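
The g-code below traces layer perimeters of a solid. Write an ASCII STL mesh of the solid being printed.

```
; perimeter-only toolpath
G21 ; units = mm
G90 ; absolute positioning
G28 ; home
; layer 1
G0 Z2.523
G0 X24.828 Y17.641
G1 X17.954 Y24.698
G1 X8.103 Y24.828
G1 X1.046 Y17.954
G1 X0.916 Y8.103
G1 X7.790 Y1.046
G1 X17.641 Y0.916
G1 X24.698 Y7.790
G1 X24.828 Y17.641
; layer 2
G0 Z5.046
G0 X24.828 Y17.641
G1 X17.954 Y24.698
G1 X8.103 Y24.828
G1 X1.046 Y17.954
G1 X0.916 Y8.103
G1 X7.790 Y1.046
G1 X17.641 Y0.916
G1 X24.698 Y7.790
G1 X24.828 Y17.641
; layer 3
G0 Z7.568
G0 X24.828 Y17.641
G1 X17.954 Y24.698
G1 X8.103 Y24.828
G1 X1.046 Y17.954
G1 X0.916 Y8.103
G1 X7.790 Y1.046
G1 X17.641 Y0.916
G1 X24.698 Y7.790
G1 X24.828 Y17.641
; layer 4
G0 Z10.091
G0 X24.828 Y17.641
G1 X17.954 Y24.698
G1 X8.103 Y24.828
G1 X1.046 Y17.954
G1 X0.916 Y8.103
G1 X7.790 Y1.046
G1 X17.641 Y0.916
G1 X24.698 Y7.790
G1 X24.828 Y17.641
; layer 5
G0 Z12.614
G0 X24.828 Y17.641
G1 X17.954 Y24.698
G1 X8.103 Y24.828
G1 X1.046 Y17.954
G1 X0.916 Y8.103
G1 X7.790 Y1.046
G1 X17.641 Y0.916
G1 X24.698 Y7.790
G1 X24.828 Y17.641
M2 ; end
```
solid part
  facet normal 0.0000 0.0000 -1.0000
    outer loop
      vertex 8.103 24.828 0.000
      vertex 17.954 24.698 0.000
      vertex 24.828 17.641 0.000
    endloop
  endfacet
  facet normal 0.0000 0.0000 -1.0000
    outer loop
      vertex 1.046 17.954 0.000
      vertex 8.103 24.828 0.000
      vertex 24.828 17.641 0.000
    endloop
  endfacet
  facet normal 0.0000 0.0000 -1.0000
    outer loop
      vertex 0.916 8.103 0.000
      vertex 1.046 17.954 0.000
      vertex 24.828 17.641 0.000
    endloop
  endfacet
  facet normal 0.0000 0.0000 -1.0000
    outer loop
      vertex 7.790 1.046 0.000
      vertex 0.916 8.103 0.000
      vertex 24.828 17.641 0.000
    endloop
  endfacet
  facet normal 0.0000 0.0000 -1.0000
    outer loop
      vertex 17.641 0.916 0.000
      vertex 7.790 1.046 0.000
      vertex 24.828 17.641 0.000
    endloop
  endfacet
  facet normal 0.0000 0.0000 -1.0000
    outer loop
      vertex 24.698 7.790 0.000
      vertex 17.641 0.916 0.000
      vertex 24.828 17.641 0.000
    endloop
  endfacet
  facet normal 0.0000 0.0000 1.0000
    outer loop
      vertex 24.828 17.641 12.614
      vertex 17.954 24.698 12.614
      vertex 8.103 24.828 12.614
    endloop
  endfacet
  facet normal 0.0000 0.0000 1.0000
    outer loop
      vertex 24.828 17.641 12.614
      vertex 8.103 24.828 12.614
      vertex 1.046 17.954 12.614
    endloop
  endfacet
  facet normal 0.0000 0.0000 1.0000
    outer loop
      vertex 24.828 17.641 12.614
      vertex 1.046 17.954 12.614
      vertex 0.916 8.103 12.614
    endloop
  endfacet
  facet normal 0.0000 0.0000 1.0000
    outer loop
      vertex 24.828 17.641 12.614
      vertex 0.916 8.103 12.614
      vertex 7.790 1.046 12.614
    endloop
  endfacet
  facet normal 0.0000 0.0000 1.0000
    outer loop
      vertex 24.828 17.641 12.614
      vertex 7.790 1.046 12.614
      vertex 17.641 0.916 12.614
    endloop
  endfacet
  facet normal 0.0000 0.0000 1.0000
    outer loop
      vertex 24.828 17.641 12.614
      vertex 17.641 0.916 12.614
      vertex 24.698 7.790 12.614
    endloop
  endfacet
  facet normal 0.7163 0.6978 0.0000
    outer loop
      vertex 24.828 17.641 0.000
      vertex 17.954 24.698 0.000
      vertex 17.954 24.698 12.614
    endloop
  endfacet
  facet normal 0.7163 0.6978 0.0000
    outer loop
      vertex 24.828 17.641 0.000
      vertex 17.954 24.698 12.614
      vertex 24.828 17.641 12.614
    endloop
  endfacet
  facet normal 0.0132 0.9999 0.0000
    outer loop
      vertex 17.954 24.698 0.000
      vertex 8.103 24.828 0.000
      vertex 8.103 24.828 12.614
    endloop
  endfacet
  facet normal 0.0132 0.9999 0.0000
    outer loop
      vertex 17.954 24.698 0.000
      vertex 8.103 24.828 12.614
      vertex 17.954 24.698 12.614
    endloop
  endfacet
  facet normal -0.6978 0.7163 0.0000
    outer loop
      vertex 8.103 24.828 0.000
      vertex 1.046 17.954 0.000
      vertex 1.046 17.954 12.614
    endloop
  endfacet
  facet normal -0.6978 0.7163 0.0000
    outer loop
      vertex 8.103 24.828 0.000
      vertex 1.046 17.954 12.614
      vertex 8.103 24.828 12.614
    endloop
  endfacet
  facet normal -0.9999 0.0132 0.0000
    outer loop
      vertex 1.046 17.954 0.000
      vertex 0.916 8.103 0.000
      vertex 0.916 8.103 12.614
    endloop
  endfacet
  facet normal -0.9999 0.0132 0.0000
    outer loop
      vertex 1.046 17.954 0.000
      vertex 0.916 8.103 12.614
      vertex 1.046 17.954 12.614
    endloop
  endfacet
  facet normal -0.7163 -0.6978 0.0000
    outer loop
      vertex 0.916 8.103 0.000
      vertex 7.790 1.046 0.000
      vertex 7.790 1.046 12.614
    endloop
  endfacet
  facet normal -0.7163 -0.6978 0.0000
    outer loop
      vertex 0.916 8.103 0.000
      vertex 7.790 1.046 12.614
      vertex 0.916 8.103 12.614
    endloop
  endfacet
  facet normal -0.0132 -0.9999 0.0000
    outer loop
      vertex 7.790 1.046 0.000
      vertex 17.641 0.916 0.000
      vertex 17.641 0.916 12.614
    endloop
  endfacet
  facet normal -0.0132 -0.9999 0.0000
    outer loop
      vertex 7.790 1.046 0.000
      vertex 17.641 0.916 12.614
      vertex 7.790 1.046 12.614
    endloop
  endfacet
  facet normal 0.6978 -0.7163 0.0000
    outer loop
      vertex 17.641 0.916 0.000
      vertex 24.698 7.790 0.000
      vertex 24.698 7.790 12.614
    endloop
  endfacet
  facet normal 0.6978 -0.7163 0.0000
    outer loop
      vertex 17.641 0.916 0.000
      vertex 24.698 7.790 12.614
      vertex 17.641 0.916 12.614
    endloop
  endfacet
  facet normal 0.9999 -0.0132 0.0000
    outer loop
      vertex 24.698 7.790 0.000
      vertex 24.828 17.641 0.000
      vertex 24.828 17.641 12.614
    endloop
  endfacet
  facet normal 0.9999 -0.0132 0.0000
    outer loop
      vertex 24.698 7.790 0.000
      vertex 24.828 17.641 12.614
      vertex 24.698 7.790 12.614
    endloop
  endfacet
endsolid part

The G0 Z moves step by Δz≈2.523 mm. Every layer's G1 loop is the same polygon, so the solid is a straight extrusion of it from z=0 to z≈12.6. Closing with flat bottom and top caps and triangulating gives 28 facets — a regular 8-sided prism (a cylinder approximated with 8 flat sides), circumscribed radius ≈ 12.9 mm, height ≈ 12.6 mm.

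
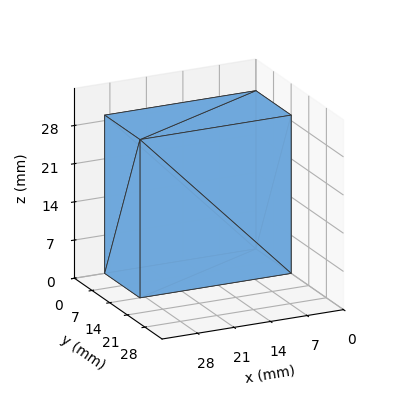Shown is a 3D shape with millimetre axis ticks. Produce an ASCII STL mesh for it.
Reading the render: the shape is a rectangular box, roughly 29 × 14 mm footprint and 29 mm tall (dimensions read to the nearest mm from the axis ticks). For the STL, each face is triangulated and given an outward normal.

solid part
  facet normal 0.0000 0.0000 -1.0000
    outer loop
      vertex 29.000 14.000 0.000
      vertex 29.000 0.000 0.000
      vertex 0.000 0.000 0.000
    endloop
  endfacet
  facet normal 0.0000 0.0000 -1.0000
    outer loop
      vertex 0.000 14.000 0.000
      vertex 29.000 14.000 0.000
      vertex 0.000 0.000 0.000
    endloop
  endfacet
  facet normal 0.0000 0.0000 1.0000
    outer loop
      vertex 0.000 0.000 29.000
      vertex 29.000 0.000 29.000
      vertex 29.000 14.000 29.000
    endloop
  endfacet
  facet normal 0.0000 0.0000 1.0000
    outer loop
      vertex 0.000 0.000 29.000
      vertex 29.000 14.000 29.000
      vertex 0.000 14.000 29.000
    endloop
  endfacet
  facet normal 0.0000 -1.0000 0.0000
    outer loop
      vertex 0.000 0.000 0.000
      vertex 29.000 0.000 0.000
      vertex 29.000 0.000 29.000
    endloop
  endfacet
  facet normal 0.0000 -1.0000 0.0000
    outer loop
      vertex 0.000 0.000 0.000
      vertex 29.000 0.000 29.000
      vertex 0.000 0.000 29.000
    endloop
  endfacet
  facet normal 0.0000 1.0000 0.0000
    outer loop
      vertex 29.000 14.000 29.000
      vertex 29.000 14.000 0.000
      vertex 0.000 14.000 0.000
    endloop
  endfacet
  facet normal 0.0000 1.0000 0.0000
    outer loop
      vertex 0.000 14.000 29.000
      vertex 29.000 14.000 29.000
      vertex 0.000 14.000 0.000
    endloop
  endfacet
  facet normal -1.0000 0.0000 0.0000
    outer loop
      vertex 0.000 14.000 29.000
      vertex 0.000 14.000 0.000
      vertex 0.000 0.000 0.000
    endloop
  endfacet
  facet normal -1.0000 0.0000 0.0000
    outer loop
      vertex 0.000 0.000 29.000
      vertex 0.000 14.000 29.000
      vertex 0.000 0.000 0.000
    endloop
  endfacet
  facet normal 1.0000 0.0000 0.0000
    outer loop
      vertex 29.000 0.000 0.000
      vertex 29.000 14.000 0.000
      vertex 29.000 14.000 29.000
    endloop
  endfacet
  facet normal 1.0000 0.0000 0.0000
    outer loop
      vertex 29.000 0.000 0.000
      vertex 29.000 14.000 29.000
      vertex 29.000 0.000 29.000
    endloop
  endfacet
endsolid part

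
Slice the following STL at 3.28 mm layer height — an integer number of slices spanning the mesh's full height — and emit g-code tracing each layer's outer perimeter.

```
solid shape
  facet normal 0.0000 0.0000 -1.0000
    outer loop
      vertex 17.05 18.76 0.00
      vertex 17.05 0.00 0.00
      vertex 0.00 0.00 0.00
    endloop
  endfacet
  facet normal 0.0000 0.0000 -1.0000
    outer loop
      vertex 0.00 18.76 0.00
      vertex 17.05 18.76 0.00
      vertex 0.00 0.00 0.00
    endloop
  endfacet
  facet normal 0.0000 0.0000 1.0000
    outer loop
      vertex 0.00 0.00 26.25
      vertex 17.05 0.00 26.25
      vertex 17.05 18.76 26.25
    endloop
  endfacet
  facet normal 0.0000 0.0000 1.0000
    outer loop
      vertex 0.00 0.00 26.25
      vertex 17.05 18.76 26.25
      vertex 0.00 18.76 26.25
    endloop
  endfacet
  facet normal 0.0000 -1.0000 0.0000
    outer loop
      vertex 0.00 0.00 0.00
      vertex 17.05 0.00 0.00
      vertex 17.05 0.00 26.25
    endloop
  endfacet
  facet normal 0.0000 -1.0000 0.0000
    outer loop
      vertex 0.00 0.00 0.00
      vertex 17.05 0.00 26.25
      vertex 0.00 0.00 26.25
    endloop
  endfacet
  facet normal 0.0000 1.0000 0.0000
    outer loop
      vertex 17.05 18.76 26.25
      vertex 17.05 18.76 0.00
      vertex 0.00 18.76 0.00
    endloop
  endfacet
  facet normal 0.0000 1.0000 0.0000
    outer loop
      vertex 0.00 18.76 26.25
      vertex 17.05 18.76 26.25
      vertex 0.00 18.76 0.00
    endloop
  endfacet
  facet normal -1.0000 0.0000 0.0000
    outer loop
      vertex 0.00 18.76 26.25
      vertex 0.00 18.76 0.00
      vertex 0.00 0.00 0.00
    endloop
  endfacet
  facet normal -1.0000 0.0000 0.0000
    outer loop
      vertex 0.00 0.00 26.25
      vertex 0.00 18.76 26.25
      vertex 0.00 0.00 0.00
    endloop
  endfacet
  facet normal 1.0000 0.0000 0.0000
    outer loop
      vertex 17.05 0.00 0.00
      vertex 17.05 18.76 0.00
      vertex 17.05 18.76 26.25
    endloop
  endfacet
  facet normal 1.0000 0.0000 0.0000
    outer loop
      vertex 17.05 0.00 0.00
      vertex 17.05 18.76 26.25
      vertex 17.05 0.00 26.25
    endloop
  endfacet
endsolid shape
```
; perimeter-only toolpath
G21 ; units = mm
G90 ; absolute positioning
G28 ; home
; layer 1
G0 Z3.28
G0 X0.00 Y0.00
G1 X17.05 Y0.00
G1 X17.05 Y18.76
G1 X0.00 Y18.76
G1 X0.00 Y0.00
; layer 2
G0 Z6.56
G0 X0.00 Y0.00
G1 X17.05 Y0.00
G1 X17.05 Y18.76
G1 X0.00 Y18.76
G1 X0.00 Y0.00
; layer 3
G0 Z9.84
G0 X0.00 Y0.00
G1 X17.05 Y0.00
G1 X17.05 Y18.76
G1 X0.00 Y18.76
G1 X0.00 Y0.00
; layer 4
G0 Z13.12
G0 X0.00 Y0.00
G1 X17.05 Y0.00
G1 X17.05 Y18.76
G1 X0.00 Y18.76
G1 X0.00 Y0.00
; layer 5
G0 Z16.41
G0 X0.00 Y0.00
G1 X17.05 Y0.00
G1 X17.05 Y18.76
G1 X0.00 Y18.76
G1 X0.00 Y0.00
; layer 6
G0 Z19.69
G0 X0.00 Y0.00
G1 X17.05 Y0.00
G1 X17.05 Y18.76
G1 X0.00 Y18.76
G1 X0.00 Y0.00
; layer 7
G0 Z22.97
G0 X0.00 Y0.00
G1 X17.05 Y0.00
G1 X17.05 Y18.76
G1 X0.00 Y18.76
G1 X0.00 Y0.00
; layer 8
G0 Z26.25
G0 X0.00 Y0.00
G1 X17.05 Y0.00
G1 X17.05 Y18.76
G1 X0.00 Y18.76
G1 X0.00 Y0.00
M2 ; end

The solid is a rectangular box, roughly 17.1 × 18.8 mm footprint and 26.2 mm tall. Slicing at Δz = 3.28 mm — 8 equal slices spanning the solid's height, so layer i sits at z = i·h/8 — gives 8 non-empty perimeters. Each is a 4-segment closed polygon; G0 lifts to the layer z and rapids to the start vertex, then G1 traces the edges.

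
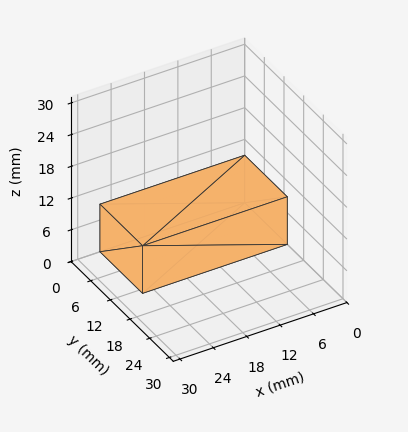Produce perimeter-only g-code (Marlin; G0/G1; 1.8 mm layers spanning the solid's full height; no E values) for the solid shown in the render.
Reading the render: the shape is a rectangular box, roughly 26 × 13 mm footprint and 9 mm tall (dimensions read to the nearest mm from the axis ticks). For the g-code, the solid's height is divided into equal slices at the stated Δz and each level perimeter traced with G1 moves after a G0 lift.

; perimeter-only toolpath
G21 ; units = mm
G90 ; absolute positioning
G28 ; home
; layer 1
G0 Z1.8
G0 X0.0 Y0.0
G1 X26.0 Y0.0
G1 X26.0 Y13.0
G1 X0.0 Y13.0
G1 X0.0 Y0.0
; layer 2
G0 Z3.6
G0 X0.0 Y0.0
G1 X26.0 Y0.0
G1 X26.0 Y13.0
G1 X0.0 Y13.0
G1 X0.0 Y0.0
; layer 3
G0 Z5.4
G0 X0.0 Y0.0
G1 X26.0 Y0.0
G1 X26.0 Y13.0
G1 X0.0 Y13.0
G1 X0.0 Y0.0
; layer 4
G0 Z7.2
G0 X0.0 Y0.0
G1 X26.0 Y0.0
G1 X26.0 Y13.0
G1 X0.0 Y13.0
G1 X0.0 Y0.0
; layer 5
G0 Z9.0
G0 X0.0 Y0.0
G1 X26.0 Y0.0
G1 X26.0 Y13.0
G1 X0.0 Y13.0
G1 X0.0 Y0.0
M2 ; end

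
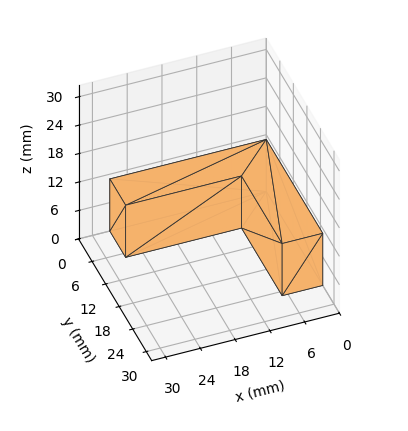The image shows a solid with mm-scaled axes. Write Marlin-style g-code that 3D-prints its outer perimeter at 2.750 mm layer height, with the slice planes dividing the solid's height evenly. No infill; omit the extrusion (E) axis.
Reading the render: the shape is an L-shaped prism: outer 27 × 25 mm, arm thicknesses ≈ 7 mm (horizontal) and 7 mm (vertical), extruded 11 mm in z (dimensions read to the nearest mm from the axis ticks). For the g-code, the solid's height is divided into equal slices at the stated Δz and each level perimeter traced with G1 moves after a G0 lift.

; perimeter-only toolpath
G21 ; units = mm
G90 ; absolute positioning
G28 ; home
; layer 1
G0 Z2.750
G0 X0.000 Y0.000
G1 X27.000 Y0.000
G1 X27.000 Y7.000
G1 X7.000 Y7.000
G1 X7.000 Y25.000
G1 X0.000 Y25.000
G1 X0.000 Y0.000
; layer 2
G0 Z5.500
G0 X0.000 Y0.000
G1 X27.000 Y0.000
G1 X27.000 Y7.000
G1 X7.000 Y7.000
G1 X7.000 Y25.000
G1 X0.000 Y25.000
G1 X0.000 Y0.000
; layer 3
G0 Z8.250
G0 X0.000 Y0.000
G1 X27.000 Y0.000
G1 X27.000 Y7.000
G1 X7.000 Y7.000
G1 X7.000 Y25.000
G1 X0.000 Y25.000
G1 X0.000 Y0.000
; layer 4
G0 Z11.000
G0 X0.000 Y0.000
G1 X27.000 Y0.000
G1 X27.000 Y7.000
G1 X7.000 Y7.000
G1 X7.000 Y25.000
G1 X0.000 Y25.000
G1 X0.000 Y0.000
M2 ; end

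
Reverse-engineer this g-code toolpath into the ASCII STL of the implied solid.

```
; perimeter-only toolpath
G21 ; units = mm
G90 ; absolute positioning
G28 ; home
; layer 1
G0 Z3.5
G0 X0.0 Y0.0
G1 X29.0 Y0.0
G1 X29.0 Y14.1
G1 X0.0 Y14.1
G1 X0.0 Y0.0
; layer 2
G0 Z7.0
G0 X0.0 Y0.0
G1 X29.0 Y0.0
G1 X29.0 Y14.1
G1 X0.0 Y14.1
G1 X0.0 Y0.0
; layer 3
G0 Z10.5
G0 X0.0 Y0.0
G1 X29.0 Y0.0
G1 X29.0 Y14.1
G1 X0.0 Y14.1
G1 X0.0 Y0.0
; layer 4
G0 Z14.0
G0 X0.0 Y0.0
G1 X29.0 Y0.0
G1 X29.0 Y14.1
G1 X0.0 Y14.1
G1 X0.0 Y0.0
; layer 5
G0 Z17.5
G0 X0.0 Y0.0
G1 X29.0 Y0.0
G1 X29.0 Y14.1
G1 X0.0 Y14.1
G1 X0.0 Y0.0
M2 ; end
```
solid part
  facet normal 0.0000 0.0000 -1.0000
    outer loop
      vertex 29.0 14.1 0.0
      vertex 29.0 0.0 0.0
      vertex 0.0 0.0 0.0
    endloop
  endfacet
  facet normal 0.0000 0.0000 -1.0000
    outer loop
      vertex 0.0 14.1 0.0
      vertex 29.0 14.1 0.0
      vertex 0.0 0.0 0.0
    endloop
  endfacet
  facet normal 0.0000 0.0000 1.0000
    outer loop
      vertex 0.0 0.0 17.5
      vertex 29.0 0.0 17.5
      vertex 29.0 14.1 17.5
    endloop
  endfacet
  facet normal 0.0000 0.0000 1.0000
    outer loop
      vertex 0.0 0.0 17.5
      vertex 29.0 14.1 17.5
      vertex 0.0 14.1 17.5
    endloop
  endfacet
  facet normal 0.0000 -1.0000 0.0000
    outer loop
      vertex 0.0 0.0 0.0
      vertex 29.0 0.0 0.0
      vertex 29.0 0.0 17.5
    endloop
  endfacet
  facet normal 0.0000 -1.0000 0.0000
    outer loop
      vertex 0.0 0.0 0.0
      vertex 29.0 0.0 17.5
      vertex 0.0 0.0 17.5
    endloop
  endfacet
  facet normal 0.0000 1.0000 0.0000
    outer loop
      vertex 29.0 14.1 17.5
      vertex 29.0 14.1 0.0
      vertex 0.0 14.1 0.0
    endloop
  endfacet
  facet normal 0.0000 1.0000 0.0000
    outer loop
      vertex 0.0 14.1 17.5
      vertex 29.0 14.1 17.5
      vertex 0.0 14.1 0.0
    endloop
  endfacet
  facet normal -1.0000 0.0000 0.0000
    outer loop
      vertex 0.0 14.1 17.5
      vertex 0.0 14.1 0.0
      vertex 0.0 0.0 0.0
    endloop
  endfacet
  facet normal -1.0000 0.0000 0.0000
    outer loop
      vertex 0.0 0.0 17.5
      vertex 0.0 14.1 17.5
      vertex 0.0 0.0 0.0
    endloop
  endfacet
  facet normal 1.0000 0.0000 0.0000
    outer loop
      vertex 29.0 0.0 0.0
      vertex 29.0 14.1 0.0
      vertex 29.0 14.1 17.5
    endloop
  endfacet
  facet normal 1.0000 0.0000 0.0000
    outer loop
      vertex 29.0 0.0 0.0
      vertex 29.0 14.1 17.5
      vertex 29.0 0.0 17.5
    endloop
  endfacet
endsolid part

The G0 Z moves step by Δz≈3.5 mm. Every layer's G1 loop is the same polygon, so the solid is a straight extrusion of it from z=0 to z≈17.5. Closing with flat bottom and top caps and triangulating gives 12 facets — a rectangular box, roughly 29 × 14.1 mm footprint and 17.5 mm tall.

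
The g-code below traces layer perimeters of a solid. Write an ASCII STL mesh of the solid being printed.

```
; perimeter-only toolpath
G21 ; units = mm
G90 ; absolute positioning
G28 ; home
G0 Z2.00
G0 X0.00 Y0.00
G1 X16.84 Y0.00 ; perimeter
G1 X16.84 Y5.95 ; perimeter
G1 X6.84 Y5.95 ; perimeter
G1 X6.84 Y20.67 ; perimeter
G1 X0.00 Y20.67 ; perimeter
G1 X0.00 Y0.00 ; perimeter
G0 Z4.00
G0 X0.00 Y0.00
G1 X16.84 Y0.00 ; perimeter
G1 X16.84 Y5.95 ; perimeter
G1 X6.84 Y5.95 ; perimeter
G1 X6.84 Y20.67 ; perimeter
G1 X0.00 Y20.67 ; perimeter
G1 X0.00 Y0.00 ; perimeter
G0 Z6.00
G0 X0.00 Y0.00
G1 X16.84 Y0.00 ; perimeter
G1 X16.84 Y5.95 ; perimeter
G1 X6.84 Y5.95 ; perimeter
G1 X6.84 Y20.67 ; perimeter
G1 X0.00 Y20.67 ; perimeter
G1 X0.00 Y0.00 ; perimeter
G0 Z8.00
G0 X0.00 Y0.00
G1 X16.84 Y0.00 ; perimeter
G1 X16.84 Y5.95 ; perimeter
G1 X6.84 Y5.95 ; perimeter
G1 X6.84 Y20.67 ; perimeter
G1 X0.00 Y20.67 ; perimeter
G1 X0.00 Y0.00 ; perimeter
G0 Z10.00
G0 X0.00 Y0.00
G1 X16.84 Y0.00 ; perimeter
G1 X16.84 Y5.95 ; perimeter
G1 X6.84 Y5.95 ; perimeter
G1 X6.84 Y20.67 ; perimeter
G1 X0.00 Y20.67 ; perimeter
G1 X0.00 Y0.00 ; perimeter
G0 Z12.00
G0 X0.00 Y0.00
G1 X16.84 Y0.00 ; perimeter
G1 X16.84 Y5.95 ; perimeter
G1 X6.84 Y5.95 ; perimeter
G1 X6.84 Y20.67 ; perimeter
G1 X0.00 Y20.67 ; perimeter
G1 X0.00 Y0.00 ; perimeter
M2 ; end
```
solid part
  facet normal 0.0000 0.0000 -1.0000
    outer loop
      vertex 16.84 5.95 0.00
      vertex 16.84 0.00 0.00
      vertex 0.00 0.00 0.00
    endloop
  endfacet
  facet normal 0.0000 0.0000 -1.0000
    outer loop
      vertex 6.84 5.95 0.00
      vertex 16.84 5.95 0.00
      vertex 0.00 0.00 0.00
    endloop
  endfacet
  facet normal 0.0000 0.0000 -1.0000
    outer loop
      vertex 6.84 20.67 0.00
      vertex 6.84 5.95 0.00
      vertex 0.00 0.00 0.00
    endloop
  endfacet
  facet normal 0.0000 0.0000 -1.0000
    outer loop
      vertex 0.00 20.67 0.00
      vertex 6.84 20.67 0.00
      vertex 0.00 0.00 0.00
    endloop
  endfacet
  facet normal 0.0000 0.0000 1.0000
    outer loop
      vertex 0.00 0.00 12.00
      vertex 16.84 0.00 12.00
      vertex 16.84 5.95 12.00
    endloop
  endfacet
  facet normal 0.0000 0.0000 1.0000
    outer loop
      vertex 0.00 0.00 12.00
      vertex 16.84 5.95 12.00
      vertex 6.84 5.95 12.00
    endloop
  endfacet
  facet normal 0.0000 0.0000 1.0000
    outer loop
      vertex 0.00 0.00 12.00
      vertex 6.84 5.95 12.00
      vertex 6.84 20.67 12.00
    endloop
  endfacet
  facet normal 0.0000 0.0000 1.0000
    outer loop
      vertex 0.00 0.00 12.00
      vertex 6.84 20.67 12.00
      vertex 0.00 20.67 12.00
    endloop
  endfacet
  facet normal 0.0000 -1.0000 0.0000
    outer loop
      vertex 0.00 0.00 0.00
      vertex 16.84 0.00 0.00
      vertex 16.84 0.00 12.00
    endloop
  endfacet
  facet normal 0.0000 -1.0000 0.0000
    outer loop
      vertex 0.00 0.00 0.00
      vertex 16.84 0.00 12.00
      vertex 0.00 0.00 12.00
    endloop
  endfacet
  facet normal 1.0000 0.0000 0.0000
    outer loop
      vertex 16.84 0.00 0.00
      vertex 16.84 5.95 0.00
      vertex 16.84 5.95 12.00
    endloop
  endfacet
  facet normal 1.0000 0.0000 0.0000
    outer loop
      vertex 16.84 0.00 0.00
      vertex 16.84 5.95 12.00
      vertex 16.84 0.00 12.00
    endloop
  endfacet
  facet normal 0.0000 1.0000 0.0000
    outer loop
      vertex 16.84 5.95 0.00
      vertex 6.84 5.95 0.00
      vertex 6.84 5.95 12.00
    endloop
  endfacet
  facet normal 0.0000 1.0000 0.0000
    outer loop
      vertex 16.84 5.95 0.00
      vertex 6.84 5.95 12.00
      vertex 16.84 5.95 12.00
    endloop
  endfacet
  facet normal 1.0000 0.0000 0.0000
    outer loop
      vertex 6.84 5.95 0.00
      vertex 6.84 20.67 0.00
      vertex 6.84 20.67 12.00
    endloop
  endfacet
  facet normal 1.0000 0.0000 0.0000
    outer loop
      vertex 6.84 5.95 0.00
      vertex 6.84 20.67 12.00
      vertex 6.84 5.95 12.00
    endloop
  endfacet
  facet normal 0.0000 1.0000 0.0000
    outer loop
      vertex 6.84 20.67 0.00
      vertex 0.00 20.67 0.00
      vertex 0.00 20.67 12.00
    endloop
  endfacet
  facet normal 0.0000 1.0000 0.0000
    outer loop
      vertex 6.84 20.67 0.00
      vertex 0.00 20.67 12.00
      vertex 6.84 20.67 12.00
    endloop
  endfacet
  facet normal -1.0000 0.0000 0.0000
    outer loop
      vertex 0.00 20.67 0.00
      vertex 0.00 0.00 0.00
      vertex 0.00 0.00 12.00
    endloop
  endfacet
  facet normal -1.0000 0.0000 0.0000
    outer loop
      vertex 0.00 20.67 0.00
      vertex 0.00 0.00 12.00
      vertex 0.00 20.67 12.00
    endloop
  endfacet
endsolid part

The G0 Z moves step by Δz≈2.00 mm. Every layer's G1 loop is the same polygon, so the solid is a straight extrusion of it from z=0 to z≈12. Closing with flat bottom and top caps and triangulating gives 20 facets — an L-shaped prism: outer 16.8 × 20.7 mm, arm thicknesses ≈ 5.95 mm (horizontal) and 6.84 mm (vertical), extruded 12 mm in z.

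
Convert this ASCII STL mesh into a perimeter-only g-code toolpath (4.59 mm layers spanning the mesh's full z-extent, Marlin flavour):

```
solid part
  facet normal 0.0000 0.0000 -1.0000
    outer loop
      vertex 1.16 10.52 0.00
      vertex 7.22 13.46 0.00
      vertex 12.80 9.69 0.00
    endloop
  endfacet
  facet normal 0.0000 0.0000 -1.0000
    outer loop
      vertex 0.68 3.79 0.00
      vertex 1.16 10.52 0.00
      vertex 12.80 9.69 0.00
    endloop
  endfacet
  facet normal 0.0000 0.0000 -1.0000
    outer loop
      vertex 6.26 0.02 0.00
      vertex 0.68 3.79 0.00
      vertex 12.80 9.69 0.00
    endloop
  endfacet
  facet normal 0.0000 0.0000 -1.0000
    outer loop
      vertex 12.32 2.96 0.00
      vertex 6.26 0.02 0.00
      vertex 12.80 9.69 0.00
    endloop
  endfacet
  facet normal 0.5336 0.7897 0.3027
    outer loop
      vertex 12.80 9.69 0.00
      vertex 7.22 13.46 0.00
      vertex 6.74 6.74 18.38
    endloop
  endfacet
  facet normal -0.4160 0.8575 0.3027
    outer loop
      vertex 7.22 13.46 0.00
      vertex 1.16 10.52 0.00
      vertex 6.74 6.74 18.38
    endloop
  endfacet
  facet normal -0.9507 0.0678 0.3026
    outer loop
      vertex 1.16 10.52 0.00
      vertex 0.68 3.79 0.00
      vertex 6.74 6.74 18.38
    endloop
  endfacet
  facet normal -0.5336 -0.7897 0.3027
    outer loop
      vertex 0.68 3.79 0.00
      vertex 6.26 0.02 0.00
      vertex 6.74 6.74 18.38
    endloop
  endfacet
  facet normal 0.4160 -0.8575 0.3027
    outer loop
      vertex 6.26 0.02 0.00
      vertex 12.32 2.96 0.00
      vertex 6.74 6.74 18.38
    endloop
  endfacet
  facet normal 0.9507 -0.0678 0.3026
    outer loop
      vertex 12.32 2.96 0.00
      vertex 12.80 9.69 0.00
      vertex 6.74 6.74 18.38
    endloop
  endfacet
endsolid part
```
; perimeter-only toolpath
G21 ; units = mm
G90 ; absolute positioning
G28 ; home
; layer 1
G0 Z4.59
G0 X11.29 Y8.95
G1 X7.10 Y11.78
G1 X2.55 Y9.57
G1 X2.20 Y4.53
G1 X6.38 Y1.70
G1 X10.93 Y3.90
G1 X11.29 Y8.95
; layer 2
G0 Z9.19
G0 X9.77 Y8.21
G1 X6.98 Y10.10
G1 X3.95 Y8.63
G1 X3.71 Y5.27
G1 X6.50 Y3.38
G1 X9.53 Y4.85
G1 X9.77 Y8.21
; layer 3
G0 Z13.79
G0 X8.25 Y7.48
G1 X6.86 Y8.42
G1 X5.34 Y7.68
G1 X5.22 Y6.00
G1 X6.62 Y5.06
G1 X8.13 Y5.79
G1 X8.25 Y7.48
M2 ; end

The solid is a regular 6-sided pyramid, base circumscribed radius ≈ 6.74 mm, apex at z ≈ 18.4 mm. Slicing at Δz = 4.59 mm — 4 equal slices spanning the solid's height, so layer i sits at z = i·h/4 — gives 3 non-empty perimeters. Each is a 6-segment closed polygon; G0 lifts to the layer z and rapids to the start vertex, then G1 traces the edges. The cross-section shrinks linearly with z (the slice at the apex is degenerate and omitted).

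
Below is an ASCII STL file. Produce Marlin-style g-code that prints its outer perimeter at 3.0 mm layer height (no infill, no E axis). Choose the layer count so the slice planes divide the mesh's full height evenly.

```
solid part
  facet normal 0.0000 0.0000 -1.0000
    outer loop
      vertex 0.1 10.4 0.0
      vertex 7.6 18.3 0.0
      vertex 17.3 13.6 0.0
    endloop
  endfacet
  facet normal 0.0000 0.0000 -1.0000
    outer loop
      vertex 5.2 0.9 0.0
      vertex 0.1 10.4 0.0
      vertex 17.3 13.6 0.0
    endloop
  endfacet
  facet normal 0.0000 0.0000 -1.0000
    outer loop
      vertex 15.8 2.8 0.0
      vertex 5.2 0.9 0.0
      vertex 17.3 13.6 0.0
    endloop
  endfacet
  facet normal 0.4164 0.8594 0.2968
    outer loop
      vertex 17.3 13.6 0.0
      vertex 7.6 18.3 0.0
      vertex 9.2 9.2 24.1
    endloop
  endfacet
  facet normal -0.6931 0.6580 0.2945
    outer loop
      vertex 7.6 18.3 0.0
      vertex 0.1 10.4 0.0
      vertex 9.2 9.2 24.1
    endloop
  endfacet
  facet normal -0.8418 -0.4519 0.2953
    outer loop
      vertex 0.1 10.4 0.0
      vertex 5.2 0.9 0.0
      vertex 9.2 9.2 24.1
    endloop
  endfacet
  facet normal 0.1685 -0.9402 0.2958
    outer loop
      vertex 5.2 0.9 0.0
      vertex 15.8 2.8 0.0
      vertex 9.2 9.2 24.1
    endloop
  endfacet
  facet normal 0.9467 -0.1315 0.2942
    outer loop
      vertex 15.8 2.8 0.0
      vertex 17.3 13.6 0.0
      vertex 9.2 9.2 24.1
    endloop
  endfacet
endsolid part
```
; perimeter-only toolpath
G21 ; units = mm
G90 ; absolute positioning
G28 ; home
; layer 1
G0 Z3.0
G0 X16.3 Y13.1
G1 X7.8 Y17.2
G1 X1.2 Y10.2
G1 X5.7 Y1.9
G1 X15.0 Y3.6
G1 X16.3 Y13.1
; layer 2
G0 Z6.0
G0 X15.3 Y12.5
G1 X8.0 Y16.0
G1 X2.4 Y10.1
G1 X6.2 Y3.0
G1 X14.2 Y4.4
G1 X15.3 Y12.5
; layer 3
G0 Z9.0
G0 X14.3 Y11.9
G1 X8.2 Y14.9
G1 X3.5 Y9.9
G1 X6.7 Y4.0
G1 X13.3 Y5.2
G1 X14.3 Y11.9
; layer 4
G0 Z12.1
G0 X13.2 Y11.4
G1 X8.4 Y13.8
G1 X4.6 Y9.8
G1 X7.2 Y5.0
G1 X12.5 Y6.0
G1 X13.2 Y11.4
; layer 5
G0 Z15.1
G0 X12.2 Y10.8
G1 X8.6 Y12.6
G1 X5.8 Y9.7
G1 X7.7 Y6.1
G1 X11.7 Y6.8
G1 X12.2 Y10.8
; layer 6
G0 Z18.1
G0 X11.2 Y10.3
G1 X8.8 Y11.5
G1 X6.9 Y9.5
G1 X8.2 Y7.1
G1 X10.8 Y7.6
G1 X11.2 Y10.3
; layer 7
G0 Z21.1
G0 X10.2 Y9.7
G1 X9.0 Y10.3
G1 X8.1 Y9.3
G1 X8.7 Y8.2
G1 X10.0 Y8.4
G1 X10.2 Y9.7
M2 ; end

The solid is a regular 5-sided pyramid, base circumscribed radius ≈ 9.2 mm, apex at z ≈ 24.1 mm. Slicing at Δz = 3.0 mm — 8 equal slices spanning the solid's height, so layer i sits at z = i·h/8 — gives 7 non-empty perimeters. Each is a 5-segment closed polygon; G0 lifts to the layer z and rapids to the start vertex, then G1 traces the edges. The cross-section shrinks linearly with z (the slice at the apex is degenerate and omitted).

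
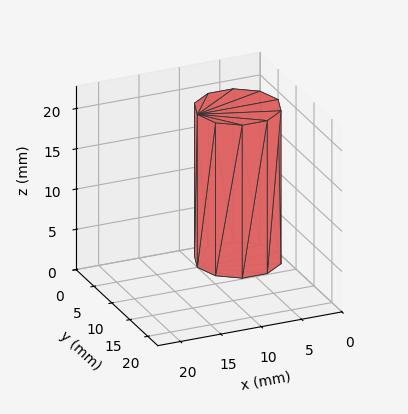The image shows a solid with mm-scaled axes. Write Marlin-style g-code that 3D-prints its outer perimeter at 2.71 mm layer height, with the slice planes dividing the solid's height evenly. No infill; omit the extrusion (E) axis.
Reading the render: the shape is a regular 10-sided prism (a cylinder approximated with 10 flat sides), circumscribed radius ≈ 5 mm, height ≈ 19 mm (dimensions read to the nearest mm from the axis ticks). For the g-code, the solid's height is divided into equal slices at the stated Δz and each level perimeter traced with G1 moves after a G0 lift.

; perimeter-only toolpath
G21 ; units = mm
G90 ; absolute positioning
G28 ; home
; layer 1
G0 Z2.71
G0 X10.00 Y5.00
G1 X9.05 Y7.94
G1 X6.55 Y9.76
G1 X3.45 Y9.76
G1 X0.95 Y7.94
G1 X0.00 Y5.00
G1 X0.95 Y2.06
G1 X3.45 Y0.24
G1 X6.55 Y0.24
G1 X9.05 Y2.06
G1 X10.00 Y5.00
; layer 2
G0 Z5.43
G0 X10.00 Y5.00
G1 X9.05 Y7.94
G1 X6.55 Y9.76
G1 X3.45 Y9.76
G1 X0.95 Y7.94
G1 X0.00 Y5.00
G1 X0.95 Y2.06
G1 X3.45 Y0.24
G1 X6.55 Y0.24
G1 X9.05 Y2.06
G1 X10.00 Y5.00
; layer 3
G0 Z8.14
G0 X10.00 Y5.00
G1 X9.05 Y7.94
G1 X6.55 Y9.76
G1 X3.45 Y9.76
G1 X0.95 Y7.94
G1 X0.00 Y5.00
G1 X0.95 Y2.06
G1 X3.45 Y0.24
G1 X6.55 Y0.24
G1 X9.05 Y2.06
G1 X10.00 Y5.00
; layer 4
G0 Z10.86
G0 X10.00 Y5.00
G1 X9.05 Y7.94
G1 X6.55 Y9.76
G1 X3.45 Y9.76
G1 X0.95 Y7.94
G1 X0.00 Y5.00
G1 X0.95 Y2.06
G1 X3.45 Y0.24
G1 X6.55 Y0.24
G1 X9.05 Y2.06
G1 X10.00 Y5.00
; layer 5
G0 Z13.57
G0 X10.00 Y5.00
G1 X9.05 Y7.94
G1 X6.55 Y9.76
G1 X3.45 Y9.76
G1 X0.95 Y7.94
G1 X0.00 Y5.00
G1 X0.95 Y2.06
G1 X3.45 Y0.24
G1 X6.55 Y0.24
G1 X9.05 Y2.06
G1 X10.00 Y5.00
; layer 6
G0 Z16.29
G0 X10.00 Y5.00
G1 X9.05 Y7.94
G1 X6.55 Y9.76
G1 X3.45 Y9.76
G1 X0.95 Y7.94
G1 X0.00 Y5.00
G1 X0.95 Y2.06
G1 X3.45 Y0.24
G1 X6.55 Y0.24
G1 X9.05 Y2.06
G1 X10.00 Y5.00
; layer 7
G0 Z19.00
G0 X10.00 Y5.00
G1 X9.05 Y7.94
G1 X6.55 Y9.76
G1 X3.45 Y9.76
G1 X0.95 Y7.94
G1 X0.00 Y5.00
G1 X0.95 Y2.06
G1 X3.45 Y0.24
G1 X6.55 Y0.24
G1 X9.05 Y2.06
G1 X10.00 Y5.00
M2 ; end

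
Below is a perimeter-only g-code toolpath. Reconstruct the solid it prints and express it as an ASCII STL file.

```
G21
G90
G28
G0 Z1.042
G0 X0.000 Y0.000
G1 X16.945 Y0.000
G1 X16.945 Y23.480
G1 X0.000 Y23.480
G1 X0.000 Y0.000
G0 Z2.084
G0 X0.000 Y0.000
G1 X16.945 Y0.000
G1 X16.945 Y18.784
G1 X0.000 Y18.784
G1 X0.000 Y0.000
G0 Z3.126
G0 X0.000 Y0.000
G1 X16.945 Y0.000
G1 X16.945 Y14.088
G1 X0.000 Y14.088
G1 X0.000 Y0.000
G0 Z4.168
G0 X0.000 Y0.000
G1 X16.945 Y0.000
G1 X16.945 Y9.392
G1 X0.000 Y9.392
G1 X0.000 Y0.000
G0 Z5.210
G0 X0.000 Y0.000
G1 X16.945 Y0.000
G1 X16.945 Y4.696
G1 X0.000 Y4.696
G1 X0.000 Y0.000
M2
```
solid part
  facet normal 0.0000 0.0000 -1.0000
    outer loop
      vertex 16.945 28.176 0.000
      vertex 16.945 0.000 0.000
      vertex 0.000 0.000 0.000
    endloop
  endfacet
  facet normal 0.0000 0.0000 -1.0000
    outer loop
      vertex 0.000 28.176 0.000
      vertex 16.945 28.176 0.000
      vertex 0.000 0.000 0.000
    endloop
  endfacet
  facet normal 0.0000 -1.0000 0.0000
    outer loop
      vertex 0.000 0.000 0.000
      vertex 16.945 0.000 0.000
      vertex 16.945 0.000 6.252
    endloop
  endfacet
  facet normal 0.0000 -1.0000 0.0000
    outer loop
      vertex 0.000 0.000 0.000
      vertex 16.945 0.000 6.252
      vertex 0.000 0.000 6.252
    endloop
  endfacet
  facet normal 0.0000 0.2166 0.9763
    outer loop
      vertex 0.000 0.000 6.252
      vertex 16.945 0.000 6.252
      vertex 16.945 28.176 0.000
    endloop
  endfacet
  facet normal 0.0000 0.2166 0.9763
    outer loop
      vertex 0.000 0.000 6.252
      vertex 16.945 28.176 0.000
      vertex 0.000 28.176 0.000
    endloop
  endfacet
  facet normal -1.0000 0.0000 0.0000
    outer loop
      vertex 0.000 0.000 6.252
      vertex 0.000 28.176 0.000
      vertex 0.000 0.000 0.000
    endloop
  endfacet
  facet normal 1.0000 0.0000 0.0000
    outer loop
      vertex 16.945 0.000 0.000
      vertex 16.945 28.176 0.000
      vertex 16.945 0.000 6.252
    endloop
  endfacet
endsolid part

The G0 Z moves step by Δz≈1.042 mm. The G1 loops shrink linearly with z, so the solid tapers from its base footprint up to z≈6.25. Closing with a flat bottom cap and the tapered top and triangulating gives 8 facets — a wedge (ramp): 16.9 × 28.2 mm base, rising to 6.25 mm along the y=0 edge and sloping linearly to z=0 at y=28.2.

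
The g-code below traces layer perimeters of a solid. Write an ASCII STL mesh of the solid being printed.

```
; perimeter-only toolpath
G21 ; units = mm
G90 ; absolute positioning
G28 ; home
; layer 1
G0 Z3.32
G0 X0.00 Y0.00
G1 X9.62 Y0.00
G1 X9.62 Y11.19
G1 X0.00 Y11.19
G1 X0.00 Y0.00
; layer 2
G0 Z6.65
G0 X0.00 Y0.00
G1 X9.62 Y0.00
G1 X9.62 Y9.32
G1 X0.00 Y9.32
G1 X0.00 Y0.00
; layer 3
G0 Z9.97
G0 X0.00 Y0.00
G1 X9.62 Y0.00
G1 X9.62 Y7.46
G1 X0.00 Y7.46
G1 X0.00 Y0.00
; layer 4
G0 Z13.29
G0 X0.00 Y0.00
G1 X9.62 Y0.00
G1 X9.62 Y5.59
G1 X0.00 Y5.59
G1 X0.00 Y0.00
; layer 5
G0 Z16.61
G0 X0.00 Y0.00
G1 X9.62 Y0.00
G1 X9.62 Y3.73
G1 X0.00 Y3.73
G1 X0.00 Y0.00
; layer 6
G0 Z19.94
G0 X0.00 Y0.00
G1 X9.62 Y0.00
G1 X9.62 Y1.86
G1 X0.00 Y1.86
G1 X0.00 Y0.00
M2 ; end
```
solid part
  facet normal 0.0000 0.0000 -1.0000
    outer loop
      vertex 9.62 13.05 0.00
      vertex 9.62 0.00 0.00
      vertex 0.00 0.00 0.00
    endloop
  endfacet
  facet normal 0.0000 0.0000 -1.0000
    outer loop
      vertex 0.00 13.05 0.00
      vertex 9.62 13.05 0.00
      vertex 0.00 0.00 0.00
    endloop
  endfacet
  facet normal 0.0000 -1.0000 0.0000
    outer loop
      vertex 0.00 0.00 0.00
      vertex 9.62 0.00 0.00
      vertex 9.62 0.00 23.26
    endloop
  endfacet
  facet normal 0.0000 -1.0000 0.0000
    outer loop
      vertex 0.00 0.00 0.00
      vertex 9.62 0.00 23.26
      vertex 0.00 0.00 23.26
    endloop
  endfacet
  facet normal 0.0000 0.8721 0.4893
    outer loop
      vertex 0.00 0.00 23.26
      vertex 9.62 0.00 23.26
      vertex 9.62 13.05 0.00
    endloop
  endfacet
  facet normal 0.0000 0.8721 0.4893
    outer loop
      vertex 0.00 0.00 23.26
      vertex 9.62 13.05 0.00
      vertex 0.00 13.05 0.00
    endloop
  endfacet
  facet normal -1.0000 0.0000 0.0000
    outer loop
      vertex 0.00 0.00 23.26
      vertex 0.00 13.05 0.00
      vertex 0.00 0.00 0.00
    endloop
  endfacet
  facet normal 1.0000 0.0000 0.0000
    outer loop
      vertex 9.62 0.00 0.00
      vertex 9.62 13.05 0.00
      vertex 9.62 0.00 23.26
    endloop
  endfacet
endsolid part

The G0 Z moves step by Δz≈3.32 mm. The G1 loops shrink linearly with z, so the solid tapers from its base footprint up to z≈23.3. Closing with a flat bottom cap and the tapered top and triangulating gives 8 facets — a wedge (ramp): 9.62 × 13.1 mm base, rising to 23.3 mm along the y=0 edge and sloping linearly to z=0 at y=13.1.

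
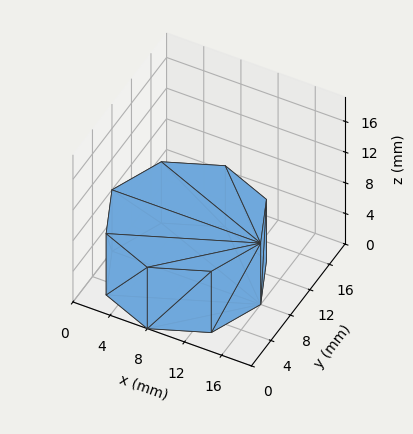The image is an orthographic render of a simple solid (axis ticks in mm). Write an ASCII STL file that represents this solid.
Reading the render: the shape is a regular 8-sided prism (a cylinder approximated with 8 flat sides), circumscribed radius ≈ 8 mm, height ≈ 8 mm (dimensions read to the nearest mm from the axis ticks). For the STL, each face is triangulated and given an outward normal.

solid part
  facet normal 0.0000 0.0000 -1.0000
    outer loop
      vertex 8.000 16.000 0.000
      vertex 13.657 13.657 0.000
      vertex 16.000 8.000 0.000
    endloop
  endfacet
  facet normal 0.0000 0.0000 -1.0000
    outer loop
      vertex 2.343 13.657 0.000
      vertex 8.000 16.000 0.000
      vertex 16.000 8.000 0.000
    endloop
  endfacet
  facet normal 0.0000 0.0000 -1.0000
    outer loop
      vertex 0.000 8.000 0.000
      vertex 2.343 13.657 0.000
      vertex 16.000 8.000 0.000
    endloop
  endfacet
  facet normal 0.0000 0.0000 -1.0000
    outer loop
      vertex 2.343 2.343 0.000
      vertex 0.000 8.000 0.000
      vertex 16.000 8.000 0.000
    endloop
  endfacet
  facet normal 0.0000 0.0000 -1.0000
    outer loop
      vertex 8.000 0.000 0.000
      vertex 2.343 2.343 0.000
      vertex 16.000 8.000 0.000
    endloop
  endfacet
  facet normal 0.0000 0.0000 -1.0000
    outer loop
      vertex 13.657 2.343 0.000
      vertex 8.000 0.000 0.000
      vertex 16.000 8.000 0.000
    endloop
  endfacet
  facet normal 0.0000 0.0000 1.0000
    outer loop
      vertex 16.000 8.000 8.000
      vertex 13.657 13.657 8.000
      vertex 8.000 16.000 8.000
    endloop
  endfacet
  facet normal 0.0000 0.0000 1.0000
    outer loop
      vertex 16.000 8.000 8.000
      vertex 8.000 16.000 8.000
      vertex 2.343 13.657 8.000
    endloop
  endfacet
  facet normal 0.0000 0.0000 1.0000
    outer loop
      vertex 16.000 8.000 8.000
      vertex 2.343 13.657 8.000
      vertex 0.000 8.000 8.000
    endloop
  endfacet
  facet normal 0.0000 0.0000 1.0000
    outer loop
      vertex 16.000 8.000 8.000
      vertex 0.000 8.000 8.000
      vertex 2.343 2.343 8.000
    endloop
  endfacet
  facet normal 0.0000 0.0000 1.0000
    outer loop
      vertex 16.000 8.000 8.000
      vertex 2.343 2.343 8.000
      vertex 8.000 0.000 8.000
    endloop
  endfacet
  facet normal 0.0000 0.0000 1.0000
    outer loop
      vertex 16.000 8.000 8.000
      vertex 8.000 0.000 8.000
      vertex 13.657 2.343 8.000
    endloop
  endfacet
  facet normal 0.9239 0.3827 0.0000
    outer loop
      vertex 16.000 8.000 0.000
      vertex 13.657 13.657 0.000
      vertex 13.657 13.657 8.000
    endloop
  endfacet
  facet normal 0.9239 0.3827 0.0000
    outer loop
      vertex 16.000 8.000 0.000
      vertex 13.657 13.657 8.000
      vertex 16.000 8.000 8.000
    endloop
  endfacet
  facet normal 0.3827 0.9239 0.0000
    outer loop
      vertex 13.657 13.657 0.000
      vertex 8.000 16.000 0.000
      vertex 8.000 16.000 8.000
    endloop
  endfacet
  facet normal 0.3827 0.9239 0.0000
    outer loop
      vertex 13.657 13.657 0.000
      vertex 8.000 16.000 8.000
      vertex 13.657 13.657 8.000
    endloop
  endfacet
  facet normal -0.3827 0.9239 0.0000
    outer loop
      vertex 8.000 16.000 0.000
      vertex 2.343 13.657 0.000
      vertex 2.343 13.657 8.000
    endloop
  endfacet
  facet normal -0.3827 0.9239 0.0000
    outer loop
      vertex 8.000 16.000 0.000
      vertex 2.343 13.657 8.000
      vertex 8.000 16.000 8.000
    endloop
  endfacet
  facet normal -0.9239 0.3827 0.0000
    outer loop
      vertex 2.343 13.657 0.000
      vertex 0.000 8.000 0.000
      vertex 0.000 8.000 8.000
    endloop
  endfacet
  facet normal -0.9239 0.3827 0.0000
    outer loop
      vertex 2.343 13.657 0.000
      vertex 0.000 8.000 8.000
      vertex 2.343 13.657 8.000
    endloop
  endfacet
  facet normal -0.9239 -0.3827 0.0000
    outer loop
      vertex 0.000 8.000 0.000
      vertex 2.343 2.343 0.000
      vertex 2.343 2.343 8.000
    endloop
  endfacet
  facet normal -0.9239 -0.3827 0.0000
    outer loop
      vertex 0.000 8.000 0.000
      vertex 2.343 2.343 8.000
      vertex 0.000 8.000 8.000
    endloop
  endfacet
  facet normal -0.3827 -0.9239 0.0000
    outer loop
      vertex 2.343 2.343 0.000
      vertex 8.000 0.000 0.000
      vertex 8.000 0.000 8.000
    endloop
  endfacet
  facet normal -0.3827 -0.9239 0.0000
    outer loop
      vertex 2.343 2.343 0.000
      vertex 8.000 0.000 8.000
      vertex 2.343 2.343 8.000
    endloop
  endfacet
  facet normal 0.3827 -0.9239 0.0000
    outer loop
      vertex 8.000 0.000 0.000
      vertex 13.657 2.343 0.000
      vertex 13.657 2.343 8.000
    endloop
  endfacet
  facet normal 0.3827 -0.9239 0.0000
    outer loop
      vertex 8.000 0.000 0.000
      vertex 13.657 2.343 8.000
      vertex 8.000 0.000 8.000
    endloop
  endfacet
  facet normal 0.9239 -0.3827 0.0000
    outer loop
      vertex 13.657 2.343 0.000
      vertex 16.000 8.000 0.000
      vertex 16.000 8.000 8.000
    endloop
  endfacet
  facet normal 0.9239 -0.3827 0.0000
    outer loop
      vertex 13.657 2.343 0.000
      vertex 16.000 8.000 8.000
      vertex 13.657 2.343 8.000
    endloop
  endfacet
endsolid part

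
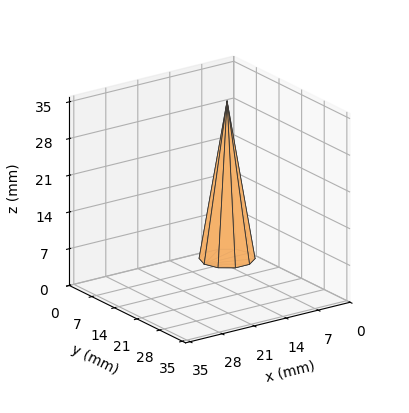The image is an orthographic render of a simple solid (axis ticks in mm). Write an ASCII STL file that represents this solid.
Reading the render: the shape is a regular 10-sided pyramid, base circumscribed radius ≈ 5 mm, apex at z ≈ 30 mm (dimensions read to the nearest mm from the axis ticks). For the STL, each face is triangulated and given an outward normal.

solid part
  facet normal 0.0000 0.0000 -1.0000
    outer loop
      vertex 6.545 9.755 0.000
      vertex 9.045 7.939 0.000
      vertex 10.000 5.000 0.000
    endloop
  endfacet
  facet normal 0.0000 0.0000 -1.0000
    outer loop
      vertex 3.455 9.755 0.000
      vertex 6.545 9.755 0.000
      vertex 10.000 5.000 0.000
    endloop
  endfacet
  facet normal 0.0000 0.0000 -1.0000
    outer loop
      vertex 0.955 7.939 0.000
      vertex 3.455 9.755 0.000
      vertex 10.000 5.000 0.000
    endloop
  endfacet
  facet normal 0.0000 0.0000 -1.0000
    outer loop
      vertex 0.000 5.000 0.000
      vertex 0.955 7.939 0.000
      vertex 10.000 5.000 0.000
    endloop
  endfacet
  facet normal 0.0000 0.0000 -1.0000
    outer loop
      vertex 0.955 2.061 0.000
      vertex 0.000 5.000 0.000
      vertex 10.000 5.000 0.000
    endloop
  endfacet
  facet normal 0.0000 0.0000 -1.0000
    outer loop
      vertex 3.455 0.245 0.000
      vertex 0.955 2.061 0.000
      vertex 10.000 5.000 0.000
    endloop
  endfacet
  facet normal 0.0000 0.0000 -1.0000
    outer loop
      vertex 6.545 0.245 0.000
      vertex 3.455 0.245 0.000
      vertex 10.000 5.000 0.000
    endloop
  endfacet
  facet normal 0.0000 0.0000 -1.0000
    outer loop
      vertex 9.045 2.061 0.000
      vertex 6.545 0.245 0.000
      vertex 10.000 5.000 0.000
    endloop
  endfacet
  facet normal 0.9393 0.3052 0.1566
    outer loop
      vertex 10.000 5.000 0.000
      vertex 9.045 7.939 0.000
      vertex 5.000 5.000 30.000
    endloop
  endfacet
  facet normal 0.5805 0.7991 0.1566
    outer loop
      vertex 9.045 7.939 0.000
      vertex 6.545 9.755 0.000
      vertex 5.000 5.000 30.000
    endloop
  endfacet
  facet normal 0.0000 0.9877 0.1565
    outer loop
      vertex 6.545 9.755 0.000
      vertex 3.455 9.755 0.000
      vertex 5.000 5.000 30.000
    endloop
  endfacet
  facet normal -0.5805 0.7991 0.1566
    outer loop
      vertex 3.455 9.755 0.000
      vertex 0.955 7.939 0.000
      vertex 5.000 5.000 30.000
    endloop
  endfacet
  facet normal -0.9393 0.3052 0.1566
    outer loop
      vertex 0.955 7.939 0.000
      vertex 0.000 5.000 0.000
      vertex 5.000 5.000 30.000
    endloop
  endfacet
  facet normal -0.9393 -0.3052 0.1566
    outer loop
      vertex 0.000 5.000 0.000
      vertex 0.955 2.061 0.000
      vertex 5.000 5.000 30.000
    endloop
  endfacet
  facet normal -0.5805 -0.7991 0.1566
    outer loop
      vertex 0.955 2.061 0.000
      vertex 3.455 0.245 0.000
      vertex 5.000 5.000 30.000
    endloop
  endfacet
  facet normal 0.0000 -0.9877 0.1565
    outer loop
      vertex 3.455 0.245 0.000
      vertex 6.545 0.245 0.000
      vertex 5.000 5.000 30.000
    endloop
  endfacet
  facet normal 0.5805 -0.7991 0.1566
    outer loop
      vertex 6.545 0.245 0.000
      vertex 9.045 2.061 0.000
      vertex 5.000 5.000 30.000
    endloop
  endfacet
  facet normal 0.9393 -0.3052 0.1566
    outer loop
      vertex 9.045 2.061 0.000
      vertex 10.000 5.000 0.000
      vertex 5.000 5.000 30.000
    endloop
  endfacet
endsolid part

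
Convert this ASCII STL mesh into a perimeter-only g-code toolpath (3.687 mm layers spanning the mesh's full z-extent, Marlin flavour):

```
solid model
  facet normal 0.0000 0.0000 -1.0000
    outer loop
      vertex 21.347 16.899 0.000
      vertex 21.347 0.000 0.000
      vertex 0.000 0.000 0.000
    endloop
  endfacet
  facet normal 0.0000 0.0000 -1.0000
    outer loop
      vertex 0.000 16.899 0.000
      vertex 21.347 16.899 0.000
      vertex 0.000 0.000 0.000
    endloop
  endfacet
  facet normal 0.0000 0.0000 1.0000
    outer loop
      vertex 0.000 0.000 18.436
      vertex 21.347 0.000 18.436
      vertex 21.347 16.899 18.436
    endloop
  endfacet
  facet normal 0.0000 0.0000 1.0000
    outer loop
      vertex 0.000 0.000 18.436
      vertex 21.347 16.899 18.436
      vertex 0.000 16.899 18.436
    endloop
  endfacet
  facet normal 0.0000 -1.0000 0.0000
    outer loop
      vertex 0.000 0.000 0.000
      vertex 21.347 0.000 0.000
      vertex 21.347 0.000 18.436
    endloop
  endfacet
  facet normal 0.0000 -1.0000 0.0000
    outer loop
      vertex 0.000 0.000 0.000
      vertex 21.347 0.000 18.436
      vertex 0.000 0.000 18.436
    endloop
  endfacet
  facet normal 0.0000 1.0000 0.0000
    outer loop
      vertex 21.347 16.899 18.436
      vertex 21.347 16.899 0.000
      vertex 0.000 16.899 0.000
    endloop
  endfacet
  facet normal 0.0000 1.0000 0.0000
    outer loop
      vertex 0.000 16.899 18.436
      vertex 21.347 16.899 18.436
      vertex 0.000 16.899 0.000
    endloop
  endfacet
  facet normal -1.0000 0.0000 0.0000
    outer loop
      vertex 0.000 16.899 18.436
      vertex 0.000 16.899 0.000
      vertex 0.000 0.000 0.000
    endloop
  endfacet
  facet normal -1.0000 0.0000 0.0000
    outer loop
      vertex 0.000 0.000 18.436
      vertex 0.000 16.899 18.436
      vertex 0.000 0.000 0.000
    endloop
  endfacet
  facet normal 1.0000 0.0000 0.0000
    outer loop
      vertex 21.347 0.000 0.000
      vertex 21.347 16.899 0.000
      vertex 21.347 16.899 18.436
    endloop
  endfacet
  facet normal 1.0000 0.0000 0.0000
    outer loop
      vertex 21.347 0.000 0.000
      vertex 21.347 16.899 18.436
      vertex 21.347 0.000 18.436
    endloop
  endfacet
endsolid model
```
; perimeter-only toolpath
G21 ; units = mm
G90 ; absolute positioning
G28 ; home
; layer 1
G0 Z3.687
G0 X0.000 Y0.000
G1 X21.347 Y0.000
G1 X21.347 Y16.899
G1 X0.000 Y16.899
G1 X0.000 Y0.000
; layer 2
G0 Z7.374
G0 X0.000 Y0.000
G1 X21.347 Y0.000
G1 X21.347 Y16.899
G1 X0.000 Y16.899
G1 X0.000 Y0.000
; layer 3
G0 Z11.062
G0 X0.000 Y0.000
G1 X21.347 Y0.000
G1 X21.347 Y16.899
G1 X0.000 Y16.899
G1 X0.000 Y0.000
; layer 4
G0 Z14.749
G0 X0.000 Y0.000
G1 X21.347 Y0.000
G1 X21.347 Y16.899
G1 X0.000 Y16.899
G1 X0.000 Y0.000
; layer 5
G0 Z18.436
G0 X0.000 Y0.000
G1 X21.347 Y0.000
G1 X21.347 Y16.899
G1 X0.000 Y16.899
G1 X0.000 Y0.000
M2 ; end

The solid is a rectangular box, roughly 21.3 × 16.9 mm footprint and 18.4 mm tall. Slicing at Δz = 3.687 mm — 5 equal slices spanning the solid's height, so layer i sits at z = i·h/5 — gives 5 non-empty perimeters. Each is a 4-segment closed polygon; G0 lifts to the layer z and rapids to the start vertex, then G1 traces the edges.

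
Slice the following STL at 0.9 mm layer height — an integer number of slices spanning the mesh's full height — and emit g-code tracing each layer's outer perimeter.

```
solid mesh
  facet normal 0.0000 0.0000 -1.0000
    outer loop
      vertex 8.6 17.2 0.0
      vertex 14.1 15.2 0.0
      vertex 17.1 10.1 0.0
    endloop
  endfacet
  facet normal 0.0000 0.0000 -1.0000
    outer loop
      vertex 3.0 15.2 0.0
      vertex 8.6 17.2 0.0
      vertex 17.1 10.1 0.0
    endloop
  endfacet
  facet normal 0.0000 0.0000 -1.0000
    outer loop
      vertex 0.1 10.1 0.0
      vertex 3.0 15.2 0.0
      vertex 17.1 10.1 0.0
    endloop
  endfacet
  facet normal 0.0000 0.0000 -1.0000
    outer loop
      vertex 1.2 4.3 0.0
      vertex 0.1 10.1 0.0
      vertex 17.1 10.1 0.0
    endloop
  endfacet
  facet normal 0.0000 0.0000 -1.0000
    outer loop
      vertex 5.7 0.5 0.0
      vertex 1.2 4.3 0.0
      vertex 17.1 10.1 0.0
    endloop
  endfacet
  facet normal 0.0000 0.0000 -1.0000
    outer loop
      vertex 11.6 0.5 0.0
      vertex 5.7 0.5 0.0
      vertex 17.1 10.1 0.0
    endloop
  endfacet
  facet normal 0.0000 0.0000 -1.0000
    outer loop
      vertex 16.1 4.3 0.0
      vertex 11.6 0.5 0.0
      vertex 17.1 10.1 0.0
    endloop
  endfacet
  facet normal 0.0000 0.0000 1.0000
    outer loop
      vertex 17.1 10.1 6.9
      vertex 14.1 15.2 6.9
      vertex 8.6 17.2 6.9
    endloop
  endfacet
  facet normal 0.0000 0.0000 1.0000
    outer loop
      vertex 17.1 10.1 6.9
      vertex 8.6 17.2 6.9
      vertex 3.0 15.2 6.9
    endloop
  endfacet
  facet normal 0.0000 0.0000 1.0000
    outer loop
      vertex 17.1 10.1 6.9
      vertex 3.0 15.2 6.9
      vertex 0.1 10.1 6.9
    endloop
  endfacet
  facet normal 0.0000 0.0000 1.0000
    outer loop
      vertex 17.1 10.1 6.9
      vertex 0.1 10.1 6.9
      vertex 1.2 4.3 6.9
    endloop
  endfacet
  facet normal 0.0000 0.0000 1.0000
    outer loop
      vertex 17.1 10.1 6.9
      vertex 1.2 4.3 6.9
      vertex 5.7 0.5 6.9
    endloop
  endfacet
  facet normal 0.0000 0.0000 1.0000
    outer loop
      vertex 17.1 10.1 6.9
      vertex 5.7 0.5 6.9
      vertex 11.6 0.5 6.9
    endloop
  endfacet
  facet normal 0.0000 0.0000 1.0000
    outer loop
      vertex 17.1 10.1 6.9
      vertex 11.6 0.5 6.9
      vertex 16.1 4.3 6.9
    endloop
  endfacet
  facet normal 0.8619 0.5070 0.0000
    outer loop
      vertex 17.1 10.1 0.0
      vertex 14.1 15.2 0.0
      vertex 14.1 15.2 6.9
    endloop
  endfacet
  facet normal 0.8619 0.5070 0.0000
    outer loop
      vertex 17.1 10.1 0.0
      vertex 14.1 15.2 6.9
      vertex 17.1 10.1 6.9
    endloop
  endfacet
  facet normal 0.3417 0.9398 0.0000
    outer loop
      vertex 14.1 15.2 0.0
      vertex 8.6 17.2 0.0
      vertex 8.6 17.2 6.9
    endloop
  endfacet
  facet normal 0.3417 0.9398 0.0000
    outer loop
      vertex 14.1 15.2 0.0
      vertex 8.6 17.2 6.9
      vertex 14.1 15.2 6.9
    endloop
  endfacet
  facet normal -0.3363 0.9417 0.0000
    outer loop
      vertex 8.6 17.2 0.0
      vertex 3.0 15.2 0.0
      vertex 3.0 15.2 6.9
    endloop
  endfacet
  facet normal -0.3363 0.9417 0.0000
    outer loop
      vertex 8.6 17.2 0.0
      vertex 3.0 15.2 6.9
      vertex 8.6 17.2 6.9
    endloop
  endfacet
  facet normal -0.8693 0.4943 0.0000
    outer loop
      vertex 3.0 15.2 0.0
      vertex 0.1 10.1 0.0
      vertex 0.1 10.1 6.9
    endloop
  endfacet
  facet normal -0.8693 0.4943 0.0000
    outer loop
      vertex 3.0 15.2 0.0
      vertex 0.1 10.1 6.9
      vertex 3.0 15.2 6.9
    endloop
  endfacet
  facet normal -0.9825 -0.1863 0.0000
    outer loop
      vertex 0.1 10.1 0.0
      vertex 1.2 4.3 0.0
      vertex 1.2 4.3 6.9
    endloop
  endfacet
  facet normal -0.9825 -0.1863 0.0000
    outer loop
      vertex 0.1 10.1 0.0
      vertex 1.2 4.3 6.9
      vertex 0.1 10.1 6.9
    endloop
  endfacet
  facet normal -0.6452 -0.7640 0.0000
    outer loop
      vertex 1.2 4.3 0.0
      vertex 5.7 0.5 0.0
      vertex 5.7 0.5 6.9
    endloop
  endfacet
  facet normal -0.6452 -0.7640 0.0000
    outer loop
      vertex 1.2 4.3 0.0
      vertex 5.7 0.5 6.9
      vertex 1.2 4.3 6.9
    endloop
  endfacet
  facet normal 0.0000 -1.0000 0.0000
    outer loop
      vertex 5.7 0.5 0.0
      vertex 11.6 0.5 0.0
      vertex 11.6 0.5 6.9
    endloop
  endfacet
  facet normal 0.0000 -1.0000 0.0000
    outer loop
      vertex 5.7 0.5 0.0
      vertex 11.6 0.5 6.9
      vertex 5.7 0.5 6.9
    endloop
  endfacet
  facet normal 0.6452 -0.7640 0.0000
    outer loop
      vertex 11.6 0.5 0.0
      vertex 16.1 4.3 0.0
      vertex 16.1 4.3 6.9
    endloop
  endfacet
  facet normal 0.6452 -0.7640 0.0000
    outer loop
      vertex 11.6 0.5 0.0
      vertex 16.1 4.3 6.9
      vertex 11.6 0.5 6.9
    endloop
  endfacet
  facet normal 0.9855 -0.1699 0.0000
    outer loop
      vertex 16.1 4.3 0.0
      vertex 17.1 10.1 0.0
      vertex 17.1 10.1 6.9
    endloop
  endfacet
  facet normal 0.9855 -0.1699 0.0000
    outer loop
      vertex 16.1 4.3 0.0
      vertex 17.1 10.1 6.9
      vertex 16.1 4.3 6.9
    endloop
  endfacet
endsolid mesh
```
; perimeter-only toolpath
G21 ; units = mm
G90 ; absolute positioning
G28 ; home
; layer 1
G0 Z0.9
G0 X17.1 Y10.1
G1 X14.1 Y15.2
G1 X8.6 Y17.2
G1 X3.0 Y15.2
G1 X0.1 Y10.1
G1 X1.2 Y4.3
G1 X5.7 Y0.5
G1 X11.6 Y0.5
G1 X16.1 Y4.3
G1 X17.1 Y10.1
; layer 2
G0 Z1.7
G0 X17.1 Y10.1
G1 X14.1 Y15.2
G1 X8.6 Y17.2
G1 X3.0 Y15.2
G1 X0.1 Y10.1
G1 X1.2 Y4.3
G1 X5.7 Y0.5
G1 X11.6 Y0.5
G1 X16.1 Y4.3
G1 X17.1 Y10.1
; layer 3
G0 Z2.6
G0 X17.1 Y10.1
G1 X14.1 Y15.2
G1 X8.6 Y17.2
G1 X3.0 Y15.2
G1 X0.1 Y10.1
G1 X1.2 Y4.3
G1 X5.7 Y0.5
G1 X11.6 Y0.5
G1 X16.1 Y4.3
G1 X17.1 Y10.1
; layer 4
G0 Z3.5
G0 X17.1 Y10.1
G1 X14.1 Y15.2
G1 X8.6 Y17.2
G1 X3.0 Y15.2
G1 X0.1 Y10.1
G1 X1.2 Y4.3
G1 X5.7 Y0.5
G1 X11.6 Y0.5
G1 X16.1 Y4.3
G1 X17.1 Y10.1
; layer 5
G0 Z4.3
G0 X17.1 Y10.1
G1 X14.1 Y15.2
G1 X8.6 Y17.2
G1 X3.0 Y15.2
G1 X0.1 Y10.1
G1 X1.2 Y4.3
G1 X5.7 Y0.5
G1 X11.6 Y0.5
G1 X16.1 Y4.3
G1 X17.1 Y10.1
; layer 6
G0 Z5.2
G0 X17.1 Y10.1
G1 X14.1 Y15.2
G1 X8.6 Y17.2
G1 X3.0 Y15.2
G1 X0.1 Y10.1
G1 X1.2 Y4.3
G1 X5.7 Y0.5
G1 X11.6 Y0.5
G1 X16.1 Y4.3
G1 X17.1 Y10.1
; layer 7
G0 Z6.0
G0 X17.1 Y10.1
G1 X14.1 Y15.2
G1 X8.6 Y17.2
G1 X3.0 Y15.2
G1 X0.1 Y10.1
G1 X1.2 Y4.3
G1 X5.7 Y0.5
G1 X11.6 Y0.5
G1 X16.1 Y4.3
G1 X17.1 Y10.1
; layer 8
G0 Z6.9
G0 X17.1 Y10.1
G1 X14.1 Y15.2
G1 X8.6 Y17.2
G1 X3.0 Y15.2
G1 X0.1 Y10.1
G1 X1.2 Y4.3
G1 X5.7 Y0.5
G1 X11.6 Y0.5
G1 X16.1 Y4.3
G1 X17.1 Y10.1
M2 ; end

The solid is a regular 9-sided prism (a cylinder approximated with 9 flat sides), circumscribed radius ≈ 8.6 mm, height ≈ 6.9 mm. Slicing at Δz = 0.9 mm — 8 equal slices spanning the solid's height, so layer i sits at z = i·h/8 — gives 8 non-empty perimeters. Each is a 9-segment closed polygon; G0 lifts to the layer z and rapids to the start vertex, then G1 traces the edges.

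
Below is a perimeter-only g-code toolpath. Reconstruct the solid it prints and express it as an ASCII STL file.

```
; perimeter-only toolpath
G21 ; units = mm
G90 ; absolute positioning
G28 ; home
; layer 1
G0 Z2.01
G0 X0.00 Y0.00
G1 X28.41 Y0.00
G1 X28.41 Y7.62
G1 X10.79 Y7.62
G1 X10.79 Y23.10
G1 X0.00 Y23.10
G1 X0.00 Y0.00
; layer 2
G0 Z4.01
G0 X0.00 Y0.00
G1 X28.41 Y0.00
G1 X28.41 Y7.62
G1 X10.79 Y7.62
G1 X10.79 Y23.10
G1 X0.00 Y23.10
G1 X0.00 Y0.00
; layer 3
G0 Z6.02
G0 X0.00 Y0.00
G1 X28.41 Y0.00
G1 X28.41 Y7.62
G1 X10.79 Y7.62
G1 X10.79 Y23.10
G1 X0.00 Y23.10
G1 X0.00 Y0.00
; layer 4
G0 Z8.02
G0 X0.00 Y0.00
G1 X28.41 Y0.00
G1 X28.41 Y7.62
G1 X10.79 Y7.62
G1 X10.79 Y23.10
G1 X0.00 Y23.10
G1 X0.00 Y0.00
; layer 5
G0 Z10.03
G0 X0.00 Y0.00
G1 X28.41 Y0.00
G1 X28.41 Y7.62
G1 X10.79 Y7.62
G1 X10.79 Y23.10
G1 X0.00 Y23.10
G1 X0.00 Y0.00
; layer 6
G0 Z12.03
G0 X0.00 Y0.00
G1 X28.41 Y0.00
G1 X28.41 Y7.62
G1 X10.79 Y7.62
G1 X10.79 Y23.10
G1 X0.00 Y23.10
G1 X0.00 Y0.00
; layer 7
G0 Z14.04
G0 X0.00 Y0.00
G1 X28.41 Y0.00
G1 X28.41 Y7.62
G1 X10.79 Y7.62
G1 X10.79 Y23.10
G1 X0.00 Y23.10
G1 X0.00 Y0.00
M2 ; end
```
solid part
  facet normal 0.0000 0.0000 -1.0000
    outer loop
      vertex 28.41 7.62 0.00
      vertex 28.41 0.00 0.00
      vertex 0.00 0.00 0.00
    endloop
  endfacet
  facet normal 0.0000 0.0000 -1.0000
    outer loop
      vertex 10.79 7.62 0.00
      vertex 28.41 7.62 0.00
      vertex 0.00 0.00 0.00
    endloop
  endfacet
  facet normal 0.0000 0.0000 -1.0000
    outer loop
      vertex 10.79 23.10 0.00
      vertex 10.79 7.62 0.00
      vertex 0.00 0.00 0.00
    endloop
  endfacet
  facet normal 0.0000 0.0000 -1.0000
    outer loop
      vertex 0.00 23.10 0.00
      vertex 10.79 23.10 0.00
      vertex 0.00 0.00 0.00
    endloop
  endfacet
  facet normal 0.0000 0.0000 1.0000
    outer loop
      vertex 0.00 0.00 14.04
      vertex 28.41 0.00 14.04
      vertex 28.41 7.62 14.04
    endloop
  endfacet
  facet normal 0.0000 0.0000 1.0000
    outer loop
      vertex 0.00 0.00 14.04
      vertex 28.41 7.62 14.04
      vertex 10.79 7.62 14.04
    endloop
  endfacet
  facet normal 0.0000 0.0000 1.0000
    outer loop
      vertex 0.00 0.00 14.04
      vertex 10.79 7.62 14.04
      vertex 10.79 23.10 14.04
    endloop
  endfacet
  facet normal 0.0000 0.0000 1.0000
    outer loop
      vertex 0.00 0.00 14.04
      vertex 10.79 23.10 14.04
      vertex 0.00 23.10 14.04
    endloop
  endfacet
  facet normal 0.0000 -1.0000 0.0000
    outer loop
      vertex 0.00 0.00 0.00
      vertex 28.41 0.00 0.00
      vertex 28.41 0.00 14.04
    endloop
  endfacet
  facet normal 0.0000 -1.0000 0.0000
    outer loop
      vertex 0.00 0.00 0.00
      vertex 28.41 0.00 14.04
      vertex 0.00 0.00 14.04
    endloop
  endfacet
  facet normal 1.0000 0.0000 0.0000
    outer loop
      vertex 28.41 0.00 0.00
      vertex 28.41 7.62 0.00
      vertex 28.41 7.62 14.04
    endloop
  endfacet
  facet normal 1.0000 0.0000 0.0000
    outer loop
      vertex 28.41 0.00 0.00
      vertex 28.41 7.62 14.04
      vertex 28.41 0.00 14.04
    endloop
  endfacet
  facet normal 0.0000 1.0000 0.0000
    outer loop
      vertex 28.41 7.62 0.00
      vertex 10.79 7.62 0.00
      vertex 10.79 7.62 14.04
    endloop
  endfacet
  facet normal 0.0000 1.0000 0.0000
    outer loop
      vertex 28.41 7.62 0.00
      vertex 10.79 7.62 14.04
      vertex 28.41 7.62 14.04
    endloop
  endfacet
  facet normal 1.0000 0.0000 0.0000
    outer loop
      vertex 10.79 7.62 0.00
      vertex 10.79 23.10 0.00
      vertex 10.79 23.10 14.04
    endloop
  endfacet
  facet normal 1.0000 0.0000 0.0000
    outer loop
      vertex 10.79 7.62 0.00
      vertex 10.79 23.10 14.04
      vertex 10.79 7.62 14.04
    endloop
  endfacet
  facet normal 0.0000 1.0000 0.0000
    outer loop
      vertex 10.79 23.10 0.00
      vertex 0.00 23.10 0.00
      vertex 0.00 23.10 14.04
    endloop
  endfacet
  facet normal 0.0000 1.0000 0.0000
    outer loop
      vertex 10.79 23.10 0.00
      vertex 0.00 23.10 14.04
      vertex 10.79 23.10 14.04
    endloop
  endfacet
  facet normal -1.0000 0.0000 0.0000
    outer loop
      vertex 0.00 23.10 0.00
      vertex 0.00 0.00 0.00
      vertex 0.00 0.00 14.04
    endloop
  endfacet
  facet normal -1.0000 0.0000 0.0000
    outer loop
      vertex 0.00 23.10 0.00
      vertex 0.00 0.00 14.04
      vertex 0.00 23.10 14.04
    endloop
  endfacet
endsolid part

The G0 Z moves step by Δz≈2.01 mm. Every layer's G1 loop is the same polygon, so the solid is a straight extrusion of it from z=0 to z≈14. Closing with flat bottom and top caps and triangulating gives 20 facets — an L-shaped prism: outer 28.4 × 23.1 mm, arm thicknesses ≈ 7.62 mm (horizontal) and 10.8 mm (vertical), extruded 14 mm in z.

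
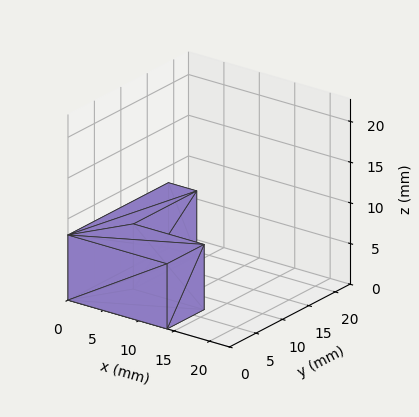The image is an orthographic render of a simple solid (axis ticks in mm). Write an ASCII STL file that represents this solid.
Reading the render: the shape is an L-shaped prism: outer 14 × 19 mm, arm thicknesses ≈ 7 mm (horizontal) and 4 mm (vertical), extruded 8 mm in z (dimensions read to the nearest mm from the axis ticks). For the STL, each face is triangulated and given an outward normal.

solid part
  facet normal 0.0000 0.0000 -1.0000
    outer loop
      vertex 14.00 7.00 0.00
      vertex 14.00 0.00 0.00
      vertex 0.00 0.00 0.00
    endloop
  endfacet
  facet normal 0.0000 0.0000 -1.0000
    outer loop
      vertex 4.00 7.00 0.00
      vertex 14.00 7.00 0.00
      vertex 0.00 0.00 0.00
    endloop
  endfacet
  facet normal 0.0000 0.0000 -1.0000
    outer loop
      vertex 4.00 19.00 0.00
      vertex 4.00 7.00 0.00
      vertex 0.00 0.00 0.00
    endloop
  endfacet
  facet normal 0.0000 0.0000 -1.0000
    outer loop
      vertex 0.00 19.00 0.00
      vertex 4.00 19.00 0.00
      vertex 0.00 0.00 0.00
    endloop
  endfacet
  facet normal 0.0000 0.0000 1.0000
    outer loop
      vertex 0.00 0.00 8.00
      vertex 14.00 0.00 8.00
      vertex 14.00 7.00 8.00
    endloop
  endfacet
  facet normal 0.0000 0.0000 1.0000
    outer loop
      vertex 0.00 0.00 8.00
      vertex 14.00 7.00 8.00
      vertex 4.00 7.00 8.00
    endloop
  endfacet
  facet normal 0.0000 0.0000 1.0000
    outer loop
      vertex 0.00 0.00 8.00
      vertex 4.00 7.00 8.00
      vertex 4.00 19.00 8.00
    endloop
  endfacet
  facet normal 0.0000 0.0000 1.0000
    outer loop
      vertex 0.00 0.00 8.00
      vertex 4.00 19.00 8.00
      vertex 0.00 19.00 8.00
    endloop
  endfacet
  facet normal 0.0000 -1.0000 0.0000
    outer loop
      vertex 0.00 0.00 0.00
      vertex 14.00 0.00 0.00
      vertex 14.00 0.00 8.00
    endloop
  endfacet
  facet normal 0.0000 -1.0000 0.0000
    outer loop
      vertex 0.00 0.00 0.00
      vertex 14.00 0.00 8.00
      vertex 0.00 0.00 8.00
    endloop
  endfacet
  facet normal 1.0000 0.0000 0.0000
    outer loop
      vertex 14.00 0.00 0.00
      vertex 14.00 7.00 0.00
      vertex 14.00 7.00 8.00
    endloop
  endfacet
  facet normal 1.0000 0.0000 0.0000
    outer loop
      vertex 14.00 0.00 0.00
      vertex 14.00 7.00 8.00
      vertex 14.00 0.00 8.00
    endloop
  endfacet
  facet normal 0.0000 1.0000 0.0000
    outer loop
      vertex 14.00 7.00 0.00
      vertex 4.00 7.00 0.00
      vertex 4.00 7.00 8.00
    endloop
  endfacet
  facet normal 0.0000 1.0000 0.0000
    outer loop
      vertex 14.00 7.00 0.00
      vertex 4.00 7.00 8.00
      vertex 14.00 7.00 8.00
    endloop
  endfacet
  facet normal 1.0000 0.0000 0.0000
    outer loop
      vertex 4.00 7.00 0.00
      vertex 4.00 19.00 0.00
      vertex 4.00 19.00 8.00
    endloop
  endfacet
  facet normal 1.0000 0.0000 0.0000
    outer loop
      vertex 4.00 7.00 0.00
      vertex 4.00 19.00 8.00
      vertex 4.00 7.00 8.00
    endloop
  endfacet
  facet normal 0.0000 1.0000 0.0000
    outer loop
      vertex 4.00 19.00 0.00
      vertex 0.00 19.00 0.00
      vertex 0.00 19.00 8.00
    endloop
  endfacet
  facet normal 0.0000 1.0000 0.0000
    outer loop
      vertex 4.00 19.00 0.00
      vertex 0.00 19.00 8.00
      vertex 4.00 19.00 8.00
    endloop
  endfacet
  facet normal -1.0000 0.0000 0.0000
    outer loop
      vertex 0.00 19.00 0.00
      vertex 0.00 0.00 0.00
      vertex 0.00 0.00 8.00
    endloop
  endfacet
  facet normal -1.0000 0.0000 0.0000
    outer loop
      vertex 0.00 19.00 0.00
      vertex 0.00 0.00 8.00
      vertex 0.00 19.00 8.00
    endloop
  endfacet
endsolid part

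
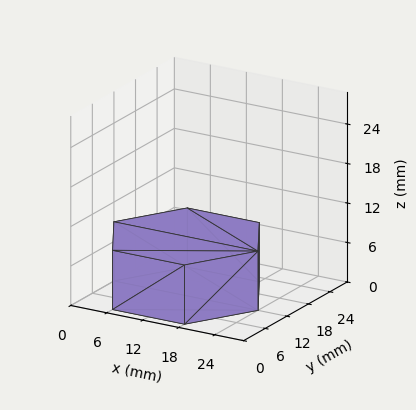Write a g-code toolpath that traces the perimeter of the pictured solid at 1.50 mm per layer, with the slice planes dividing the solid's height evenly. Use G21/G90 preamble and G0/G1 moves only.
Reading the render: the shape is a regular 6-sided prism (a cylinder approximated with 6 flat sides), circumscribed radius ≈ 12 mm, height ≈ 9 mm (dimensions read to the nearest mm from the axis ticks). For the g-code, the solid's height is divided into equal slices at the stated Δz and each level perimeter traced with G1 moves after a G0 lift.

; perimeter-only toolpath
G21 ; units = mm
G90 ; absolute positioning
G28 ; home
; layer 1
G0 Z1.50
G0 X24.00 Y12.00
G1 X18.00 Y22.39
G1 X6.00 Y22.39
G1 X0.00 Y12.00
G1 X6.00 Y1.61
G1 X18.00 Y1.61
G1 X24.00 Y12.00
; layer 2
G0 Z3.00
G0 X24.00 Y12.00
G1 X18.00 Y22.39
G1 X6.00 Y22.39
G1 X0.00 Y12.00
G1 X6.00 Y1.61
G1 X18.00 Y1.61
G1 X24.00 Y12.00
; layer 3
G0 Z4.50
G0 X24.00 Y12.00
G1 X18.00 Y22.39
G1 X6.00 Y22.39
G1 X0.00 Y12.00
G1 X6.00 Y1.61
G1 X18.00 Y1.61
G1 X24.00 Y12.00
; layer 4
G0 Z6.00
G0 X24.00 Y12.00
G1 X18.00 Y22.39
G1 X6.00 Y22.39
G1 X0.00 Y12.00
G1 X6.00 Y1.61
G1 X18.00 Y1.61
G1 X24.00 Y12.00
; layer 5
G0 Z7.50
G0 X24.00 Y12.00
G1 X18.00 Y22.39
G1 X6.00 Y22.39
G1 X0.00 Y12.00
G1 X6.00 Y1.61
G1 X18.00 Y1.61
G1 X24.00 Y12.00
; layer 6
G0 Z9.00
G0 X24.00 Y12.00
G1 X18.00 Y22.39
G1 X6.00 Y22.39
G1 X0.00 Y12.00
G1 X6.00 Y1.61
G1 X18.00 Y1.61
G1 X24.00 Y12.00
M2 ; end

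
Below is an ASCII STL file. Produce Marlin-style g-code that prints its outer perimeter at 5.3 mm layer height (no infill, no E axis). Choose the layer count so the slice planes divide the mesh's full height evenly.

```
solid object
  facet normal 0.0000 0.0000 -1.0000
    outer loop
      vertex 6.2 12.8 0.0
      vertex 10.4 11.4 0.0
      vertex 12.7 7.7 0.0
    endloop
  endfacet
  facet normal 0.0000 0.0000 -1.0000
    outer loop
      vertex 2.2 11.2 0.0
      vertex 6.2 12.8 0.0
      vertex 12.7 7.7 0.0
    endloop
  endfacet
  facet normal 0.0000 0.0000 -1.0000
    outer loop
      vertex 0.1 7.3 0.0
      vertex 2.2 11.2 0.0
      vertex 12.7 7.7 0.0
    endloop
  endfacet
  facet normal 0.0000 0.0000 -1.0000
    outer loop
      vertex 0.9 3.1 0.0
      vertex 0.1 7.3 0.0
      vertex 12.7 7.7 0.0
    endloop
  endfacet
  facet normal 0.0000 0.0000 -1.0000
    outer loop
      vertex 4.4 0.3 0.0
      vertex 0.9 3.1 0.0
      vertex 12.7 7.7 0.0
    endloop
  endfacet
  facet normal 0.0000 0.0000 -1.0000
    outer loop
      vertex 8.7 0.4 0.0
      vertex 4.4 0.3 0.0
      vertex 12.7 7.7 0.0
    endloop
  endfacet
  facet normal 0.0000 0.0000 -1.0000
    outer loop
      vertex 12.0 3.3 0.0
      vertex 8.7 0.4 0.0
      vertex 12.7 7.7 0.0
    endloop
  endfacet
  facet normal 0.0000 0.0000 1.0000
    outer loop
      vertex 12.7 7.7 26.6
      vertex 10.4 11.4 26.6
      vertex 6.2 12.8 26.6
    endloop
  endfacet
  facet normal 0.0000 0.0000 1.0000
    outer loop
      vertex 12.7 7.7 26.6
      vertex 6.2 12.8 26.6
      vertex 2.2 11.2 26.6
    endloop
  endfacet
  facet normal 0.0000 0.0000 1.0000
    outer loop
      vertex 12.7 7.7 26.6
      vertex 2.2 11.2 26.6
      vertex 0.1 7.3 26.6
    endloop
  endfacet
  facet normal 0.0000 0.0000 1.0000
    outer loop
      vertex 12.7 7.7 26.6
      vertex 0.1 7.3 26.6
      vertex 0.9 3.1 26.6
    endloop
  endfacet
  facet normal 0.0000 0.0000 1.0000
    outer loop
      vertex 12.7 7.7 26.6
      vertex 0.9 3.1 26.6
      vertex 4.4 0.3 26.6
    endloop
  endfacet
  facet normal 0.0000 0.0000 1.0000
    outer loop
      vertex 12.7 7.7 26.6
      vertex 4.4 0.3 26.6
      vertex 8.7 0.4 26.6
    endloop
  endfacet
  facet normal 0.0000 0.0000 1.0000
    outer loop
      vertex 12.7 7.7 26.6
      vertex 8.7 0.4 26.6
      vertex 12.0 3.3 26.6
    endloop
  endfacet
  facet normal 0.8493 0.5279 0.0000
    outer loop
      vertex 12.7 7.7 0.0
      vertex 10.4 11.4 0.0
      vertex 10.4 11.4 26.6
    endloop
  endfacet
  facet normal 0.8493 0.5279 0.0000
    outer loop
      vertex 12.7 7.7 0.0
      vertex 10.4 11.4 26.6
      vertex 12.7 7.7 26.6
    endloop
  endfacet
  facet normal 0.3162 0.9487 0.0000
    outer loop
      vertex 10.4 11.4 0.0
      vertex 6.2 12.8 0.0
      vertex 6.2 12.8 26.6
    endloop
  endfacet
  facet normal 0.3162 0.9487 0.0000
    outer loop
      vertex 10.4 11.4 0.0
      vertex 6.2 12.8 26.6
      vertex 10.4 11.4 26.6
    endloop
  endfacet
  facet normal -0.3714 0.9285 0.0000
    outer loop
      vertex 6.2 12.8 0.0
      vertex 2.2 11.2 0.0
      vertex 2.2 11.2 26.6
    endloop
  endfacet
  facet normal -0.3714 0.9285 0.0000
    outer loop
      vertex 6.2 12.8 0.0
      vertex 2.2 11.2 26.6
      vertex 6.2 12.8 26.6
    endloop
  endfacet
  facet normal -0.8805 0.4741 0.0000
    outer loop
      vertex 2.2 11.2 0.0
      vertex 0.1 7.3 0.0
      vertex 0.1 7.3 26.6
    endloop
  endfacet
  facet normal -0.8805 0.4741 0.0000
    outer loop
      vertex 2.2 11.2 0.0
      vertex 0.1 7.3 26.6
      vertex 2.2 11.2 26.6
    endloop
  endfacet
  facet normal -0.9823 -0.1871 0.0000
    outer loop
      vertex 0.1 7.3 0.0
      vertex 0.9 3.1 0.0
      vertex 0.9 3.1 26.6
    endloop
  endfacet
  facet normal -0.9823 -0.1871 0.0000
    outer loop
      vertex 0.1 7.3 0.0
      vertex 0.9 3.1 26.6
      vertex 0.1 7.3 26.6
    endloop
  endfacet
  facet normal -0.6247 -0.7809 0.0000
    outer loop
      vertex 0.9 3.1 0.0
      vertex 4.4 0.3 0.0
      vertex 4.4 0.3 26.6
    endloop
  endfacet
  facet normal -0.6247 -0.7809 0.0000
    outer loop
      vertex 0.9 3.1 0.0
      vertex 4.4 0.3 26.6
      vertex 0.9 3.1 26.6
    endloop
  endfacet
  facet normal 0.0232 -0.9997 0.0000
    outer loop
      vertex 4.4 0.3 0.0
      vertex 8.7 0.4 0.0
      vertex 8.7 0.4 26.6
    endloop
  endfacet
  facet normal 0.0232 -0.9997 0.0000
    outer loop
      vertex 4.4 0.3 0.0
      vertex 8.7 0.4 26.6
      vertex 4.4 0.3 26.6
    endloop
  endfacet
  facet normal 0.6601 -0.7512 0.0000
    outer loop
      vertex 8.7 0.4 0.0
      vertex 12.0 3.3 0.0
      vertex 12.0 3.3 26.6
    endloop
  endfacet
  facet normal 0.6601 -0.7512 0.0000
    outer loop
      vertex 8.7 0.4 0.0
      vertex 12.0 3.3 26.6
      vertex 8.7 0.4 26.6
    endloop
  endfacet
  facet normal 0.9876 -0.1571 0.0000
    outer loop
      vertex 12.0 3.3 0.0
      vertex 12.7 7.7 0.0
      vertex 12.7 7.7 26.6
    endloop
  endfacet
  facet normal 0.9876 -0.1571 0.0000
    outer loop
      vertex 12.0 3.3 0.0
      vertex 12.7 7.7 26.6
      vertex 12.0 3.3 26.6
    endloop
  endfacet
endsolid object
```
; perimeter-only toolpath
G21 ; units = mm
G90 ; absolute positioning
G28 ; home
; layer 1
G0 Z5.3
G0 X12.7 Y7.7
G1 X10.4 Y11.4
G1 X6.2 Y12.8
G1 X2.2 Y11.2
G1 X0.1 Y7.3
G1 X0.9 Y3.1
G1 X4.4 Y0.3
G1 X8.7 Y0.4
G1 X12.0 Y3.3
G1 X12.7 Y7.7
; layer 2
G0 Z10.6
G0 X12.7 Y7.7
G1 X10.4 Y11.4
G1 X6.2 Y12.8
G1 X2.2 Y11.2
G1 X0.1 Y7.3
G1 X0.9 Y3.1
G1 X4.4 Y0.3
G1 X8.7 Y0.4
G1 X12.0 Y3.3
G1 X12.7 Y7.7
; layer 3
G0 Z16.0
G0 X12.7 Y7.7
G1 X10.4 Y11.4
G1 X6.2 Y12.8
G1 X2.2 Y11.2
G1 X0.1 Y7.3
G1 X0.9 Y3.1
G1 X4.4 Y0.3
G1 X8.7 Y0.4
G1 X12.0 Y3.3
G1 X12.7 Y7.7
; layer 4
G0 Z21.3
G0 X12.7 Y7.7
G1 X10.4 Y11.4
G1 X6.2 Y12.8
G1 X2.2 Y11.2
G1 X0.1 Y7.3
G1 X0.9 Y3.1
G1 X4.4 Y0.3
G1 X8.7 Y0.4
G1 X12.0 Y3.3
G1 X12.7 Y7.7
; layer 5
G0 Z26.6
G0 X12.7 Y7.7
G1 X10.4 Y11.4
G1 X6.2 Y12.8
G1 X2.2 Y11.2
G1 X0.1 Y7.3
G1 X0.9 Y3.1
G1 X4.4 Y0.3
G1 X8.7 Y0.4
G1 X12.0 Y3.3
G1 X12.7 Y7.7
M2 ; end

The solid is a regular 9-sided prism (a cylinder approximated with 9 flat sides), circumscribed radius ≈ 6.4 mm, height ≈ 26.6 mm. Slicing at Δz = 5.3 mm — 5 equal slices spanning the solid's height, so layer i sits at z = i·h/5 — gives 5 non-empty perimeters. Each is a 9-segment closed polygon; G0 lifts to the layer z and rapids to the start vertex, then G1 traces the edges.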